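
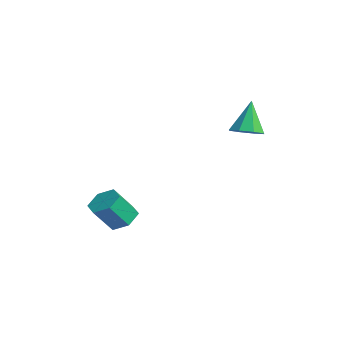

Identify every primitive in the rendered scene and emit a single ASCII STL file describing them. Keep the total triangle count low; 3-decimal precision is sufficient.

solid 
facet normal -0.016 0.598 -0.801
outer loop
vertex -1.37 -1.804 -3.875
vertex -2.191 -1.719 -3.795
vertex -1.68 -1.19 -3.41
endloop
endfacet
facet normal 0.928 0.308 0.212
outer loop
vertex -1.37 -1.804 -3.875
vertex -1.68 -1.19 -3.41
vertex -1.347 -2.707 -2.665
endloop
endfacet
facet normal 0.928 0.308 0.212
outer loop
vertex -1.347 -2.707 -2.665
vertex -1.68 -1.19 -3.41
vertex -1.657 -2.093 -2.2
endloop
endfacet
facet normal 0.015 -0.599 0.801
outer loop
vertex -1.347 -2.707 -2.665
vertex -1.657 -2.093 -2.2
vertex -2.169 -2.621 -2.585
endloop
endfacet
facet normal -0.015 0.598 -0.802
outer loop
vertex -1.68 -1.19 -3.41
vertex -2.191 -1.719 -3.795
vertex -2.502 -1.104 -3.331
endloop
endfacet
facet normal 0.140 0.795 0.590
outer loop
vertex -1.68 -1.19 -3.41
vertex -2.502 -1.104 -3.331
vertex -1.657 -2.093 -2.2
endloop
endfacet
facet normal 0.140 0.795 0.590
outer loop
vertex -1.657 -2.093 -2.2
vertex -2.502 -1.104 -3.331
vertex -2.479 -2.007 -2.121
endloop
endfacet
facet normal 0.014 -0.598 0.801
outer loop
vertex -1.657 -2.093 -2.2
vertex -2.479 -2.007 -2.121
vertex -2.169 -2.621 -2.585
endloop
endfacet
facet normal -0.016 0.597 -0.802
outer loop
vertex -2.502 -1.104 -3.331
vertex -2.191 -1.719 -3.795
vertex -3.013 -1.633 -3.715
endloop
endfacet
facet normal -0.788 0.486 0.378
outer loop
vertex -2.502 -1.104 -3.331
vertex -3.013 -1.633 -3.715
vertex -2.479 -2.007 -2.121
endloop
endfacet
facet normal -0.788 0.486 0.378
outer loop
vertex -2.479 -2.007 -2.121
vertex -3.013 -1.633 -3.715
vertex -2.99 -2.536 -2.505
endloop
endfacet
facet normal 0.016 -0.598 0.802
outer loop
vertex -2.479 -2.007 -2.121
vertex -2.99 -2.536 -2.505
vertex -2.169 -2.621 -2.585
endloop
endfacet
facet normal -0.015 0.599 -0.801
outer loop
vertex -3.013 -1.633 -3.715
vertex -2.191 -1.719 -3.795
vertex -2.703 -2.247 -4.18
endloop
endfacet
facet normal -0.928 -0.308 -0.212
outer loop
vertex -3.013 -1.633 -3.715
vertex -2.703 -2.247 -4.18
vertex -2.99 -2.536 -2.505
endloop
endfacet
facet normal -0.928 -0.308 -0.212
outer loop
vertex -2.99 -2.536 -2.505
vertex -2.703 -2.247 -4.18
vertex -2.68 -3.15 -2.97
endloop
endfacet
facet normal 0.016 -0.598 0.801
outer loop
vertex -2.99 -2.536 -2.505
vertex -2.68 -3.15 -2.97
vertex -2.169 -2.621 -2.585
endloop
endfacet
facet normal -0.014 0.598 -0.801
outer loop
vertex -2.703 -2.247 -4.18
vertex -2.191 -1.719 -3.795
vertex -1.881 -2.333 -4.259
endloop
endfacet
facet normal -0.140 -0.795 -0.590
outer loop
vertex -2.703 -2.247 -4.18
vertex -1.881 -2.333 -4.259
vertex -2.68 -3.15 -2.97
endloop
endfacet
facet normal -0.140 -0.795 -0.590
outer loop
vertex -2.68 -3.15 -2.97
vertex -1.881 -2.333 -4.259
vertex -1.858 -3.236 -3.049
endloop
endfacet
facet normal 0.015 -0.598 0.802
outer loop
vertex -2.68 -3.15 -2.97
vertex -1.858 -3.236 -3.049
vertex -2.169 -2.621 -2.585
endloop
endfacet
facet normal -0.016 0.598 -0.802
outer loop
vertex -1.881 -2.333 -4.259
vertex -2.191 -1.719 -3.795
vertex -1.37 -1.804 -3.875
endloop
endfacet
facet normal 0.788 -0.486 -0.378
outer loop
vertex -1.881 -2.333 -4.259
vertex -1.37 -1.804 -3.875
vertex -1.858 -3.236 -3.049
endloop
endfacet
facet normal 0.788 -0.486 -0.378
outer loop
vertex -1.858 -3.236 -3.049
vertex -1.37 -1.804 -3.875
vertex -1.347 -2.707 -2.665
endloop
endfacet
facet normal 0.016 -0.597 0.802
outer loop
vertex -1.858 -3.236 -3.049
vertex -1.347 -2.707 -2.665
vertex -2.169 -2.621 -2.585
endloop
endfacet
facet normal 0.299 -0.291 -0.909
outer loop
vertex 0.819 2.993 1.582
vertex 0.06 3.067 1.309
vertex 0.701 3.56 1.362
endloop
endfacet
facet normal 0.741 0.371 0.560
outer loop
vertex 0.819 2.993 1.582
vertex 0.701 3.56 1.362
vertex -0.46 3.573 2.891
endloop
endfacet
facet normal 0.298 -0.290 -0.909
outer loop
vertex 0.701 3.56 1.362
vertex 0.06 3.067 1.309
vertex 0.207 3.839 1.111
endloop
endfacet
facet normal 0.366 0.891 0.270
outer loop
vertex 0.701 3.56 1.362
vertex 0.207 3.839 1.111
vertex -0.46 3.573 2.891
endloop
endfacet
facet normal 0.299 -0.290 -0.909
outer loop
vertex 0.207 3.839 1.111
vertex 0.06 3.067 1.309
vertex -0.373 3.665 0.976
endloop
endfacet
facet normal -0.294 0.955 0.033
outer loop
vertex 0.207 3.839 1.111
vertex -0.373 3.665 0.976
vertex -0.46 3.573 2.891
endloop
endfacet
facet normal 0.298 -0.290 -0.909
outer loop
vertex -0.373 3.665 0.976
vertex 0.06 3.067 1.309
vertex -0.699 3.142 1.036
endloop
endfacet
facet normal -0.849 0.528 -0.013
outer loop
vertex -0.373 3.665 0.976
vertex -0.699 3.142 1.036
vertex -0.46 3.573 2.891
endloop
endfacet
facet normal 0.298 -0.290 -0.909
outer loop
vertex -0.699 3.142 1.036
vertex 0.06 3.067 1.309
vertex -0.581 2.574 1.256
endloop
endfacet
facet normal -0.977 -0.141 0.159
outer loop
vertex -0.699 3.142 1.036
vertex -0.581 2.574 1.256
vertex -0.46 3.573 2.891
endloop
endfacet
facet normal 0.299 -0.290 -0.909
outer loop
vertex -0.581 2.574 1.256
vertex 0.06 3.067 1.309
vertex -0.087 2.296 1.507
endloop
endfacet
facet normal -0.600 -0.662 0.449
outer loop
vertex -0.581 2.574 1.256
vertex -0.087 2.296 1.507
vertex -0.46 3.573 2.891
endloop
endfacet
facet normal 0.299 -0.290 -0.909
outer loop
vertex -0.087 2.296 1.507
vertex 0.06 3.067 1.309
vertex 0.492 2.469 1.642
endloop
endfacet
facet normal 0.057 -0.726 0.685
outer loop
vertex -0.087 2.296 1.507
vertex 0.492 2.469 1.642
vertex -0.46 3.573 2.891
endloop
endfacet
facet normal 0.299 -0.290 -0.909
outer loop
vertex 0.492 2.469 1.642
vertex 0.06 3.067 1.309
vertex 0.819 2.993 1.582
endloop
endfacet
facet normal 0.613 -0.299 0.731
outer loop
vertex 0.492 2.469 1.642
vertex 0.819 2.993 1.582
vertex -0.46 3.573 2.891
endloop
endfacet

endsolid


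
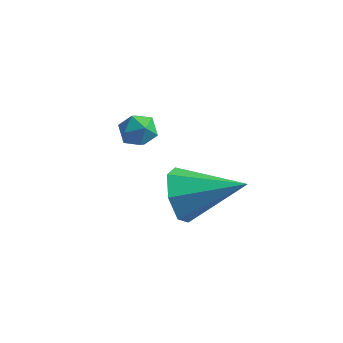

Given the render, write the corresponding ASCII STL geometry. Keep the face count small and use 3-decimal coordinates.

solid 
facet normal 0.175 0.963 0.205
outer loop
vertex -2.366 4.515 -2.466
vertex -2.913 4.52 -2.022
vertex -2.271 4.353 -1.786
endloop
endfacet
facet normal 0.781 0.624 0.040
outer loop
vertex -2.366 4.515 -2.466
vertex -2.271 4.353 -1.786
vertex -1.946 3.978 -2.286
endloop
endfacet
facet normal 0.708 0.347 -0.615
outer loop
vertex -2.366 4.515 -2.466
vertex -1.946 3.978 -2.286
vertex -2.388 3.913 -2.831
endloop
endfacet
facet normal 0.056 0.516 -0.855
outer loop
vertex -2.366 4.515 -2.466
vertex -2.388 3.913 -2.831
vertex -2.986 4.248 -2.668
endloop
endfacet
facet normal -0.273 0.897 -0.347
outer loop
vertex -2.366 4.515 -2.466
vertex -2.986 4.248 -2.668
vertex -2.913 4.52 -2.022
endloop
endfacet
facet normal 0.863 0.084 0.498
outer loop
vertex -1.946 3.978 -2.286
vertex -2.271 4.353 -1.786
vertex -2.234 3.652 -1.732
endloop
endfacet
facet normal -0.117 0.633 0.765
outer loop
vertex -2.271 4.353 -1.786
vertex -2.913 4.52 -2.022
vertex -2.832 3.987 -1.569
endloop
endfacet
facet normal -0.840 0.527 -0.127
outer loop
vertex -2.913 4.52 -2.022
vertex -2.986 4.248 -2.668
vertex -3.274 3.922 -2.114
endloop
endfacet
facet normal -0.308 -0.089 -0.947
outer loop
vertex -2.986 4.248 -2.668
vertex -2.388 3.913 -2.831
vertex -2.949 3.547 -2.614
endloop
endfacet
facet normal 0.744 -0.363 -0.560
outer loop
vertex -2.388 3.913 -2.831
vertex -1.946 3.978 -2.286
vertex -2.307 3.38 -2.378
endloop
endfacet
facet normal -0.056 -0.516 0.855
outer loop
vertex -2.854 3.385 -1.934
vertex -2.234 3.652 -1.732
vertex -2.832 3.987 -1.569
endloop
endfacet
facet normal -0.708 -0.347 0.615
outer loop
vertex -2.854 3.385 -1.934
vertex -2.832 3.987 -1.569
vertex -3.274 3.922 -2.114
endloop
endfacet
facet normal -0.781 -0.624 -0.040
outer loop
vertex -2.854 3.385 -1.934
vertex -3.274 3.922 -2.114
vertex -2.949 3.547 -2.614
endloop
endfacet
facet normal -0.175 -0.963 -0.205
outer loop
vertex -2.854 3.385 -1.934
vertex -2.949 3.547 -2.614
vertex -2.307 3.38 -2.378
endloop
endfacet
facet normal 0.273 -0.897 0.347
outer loop
vertex -2.854 3.385 -1.934
vertex -2.307 3.38 -2.378
vertex -2.234 3.652 -1.732
endloop
endfacet
facet normal 0.308 0.089 0.947
outer loop
vertex -2.832 3.987 -1.569
vertex -2.234 3.652 -1.732
vertex -2.271 4.353 -1.786
endloop
endfacet
facet normal -0.744 0.363 0.560
outer loop
vertex -3.274 3.922 -2.114
vertex -2.832 3.987 -1.569
vertex -2.913 4.52 -2.022
endloop
endfacet
facet normal -0.863 -0.084 -0.498
outer loop
vertex -2.949 3.547 -2.614
vertex -3.274 3.922 -2.114
vertex -2.986 4.248 -2.668
endloop
endfacet
facet normal 0.117 -0.633 -0.765
outer loop
vertex -2.307 3.38 -2.378
vertex -2.949 3.547 -2.614
vertex -2.388 3.913 -2.831
endloop
endfacet
facet normal 0.840 -0.527 0.127
outer loop
vertex -2.234 3.652 -1.732
vertex -2.307 3.38 -2.378
vertex -1.946 3.978 -2.286
endloop
endfacet
facet normal -0.909 -0.211 -0.361
outer loop
vertex 0.328 0.519 -2.883
vertex -0.1 0.899 -2.027
vertex 0.133 1.391 -2.901
endloop
endfacet
facet normal 0.681 0.137 -0.719
outer loop
vertex 0.328 0.519 -2.883
vertex 0.133 1.391 -2.901
vertex 1.9 1.361 -1.233
endloop
endfacet
facet normal -0.909 -0.210 -0.360
outer loop
vertex 0.133 1.391 -2.901
vertex -0.1 0.899 -2.027
vertex -0.237 1.893 -2.26
endloop
endfacet
facet normal 0.401 0.819 -0.410
outer loop
vertex 0.133 1.391 -2.901
vertex -0.237 1.893 -2.26
vertex 1.9 1.361 -1.233
endloop
endfacet
facet normal -0.909 -0.210 -0.361
outer loop
vertex -0.237 1.893 -2.26
vertex -0.1 0.899 -2.027
vertex -0.504 1.646 -1.444
endloop
endfacet
facet normal 0.085 0.946 0.314
outer loop
vertex -0.237 1.893 -2.26
vertex -0.504 1.646 -1.444
vertex 1.9 1.361 -1.233
endloop
endfacet
facet normal -0.909 -0.211 -0.360
outer loop
vertex -0.504 1.646 -1.444
vertex -0.1 0.899 -2.027
vertex -0.466 0.836 -1.066
endloop
endfacet
facet normal -0.030 0.422 0.906
outer loop
vertex -0.504 1.646 -1.444
vertex -0.466 0.836 -1.066
vertex 1.9 1.361 -1.233
endloop
endfacet
facet normal -0.909 -0.210 -0.360
outer loop
vertex -0.466 0.836 -1.066
vertex -0.1 0.899 -2.027
vertex -0.153 0.074 -1.412
endloop
endfacet
facet normal 0.145 -0.359 0.922
outer loop
vertex -0.466 0.836 -1.066
vertex -0.153 0.074 -1.412
vertex 1.9 1.361 -1.233
endloop
endfacet
facet normal -0.909 -0.211 -0.361
outer loop
vertex -0.153 0.074 -1.412
vertex -0.1 0.899 -2.027
vertex 0.201 -0.067 -2.221
endloop
endfacet
facet normal 0.476 -0.807 0.349
outer loop
vertex -0.153 0.074 -1.412
vertex 0.201 -0.067 -2.221
vertex 1.9 1.361 -1.233
endloop
endfacet
facet normal -0.909 -0.211 -0.361
outer loop
vertex 0.201 -0.067 -2.221
vertex -0.1 0.899 -2.027
vertex 0.328 0.519 -2.883
endloop
endfacet
facet normal 0.715 -0.586 -0.382
outer loop
vertex 0.201 -0.067 -2.221
vertex 0.328 0.519 -2.883
vertex 1.9 1.361 -1.233
endloop
endfacet

endsolid


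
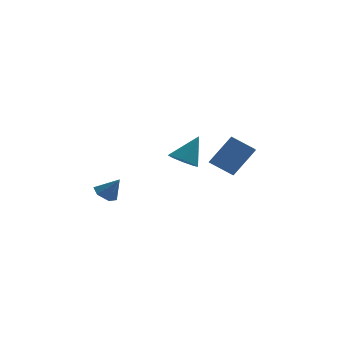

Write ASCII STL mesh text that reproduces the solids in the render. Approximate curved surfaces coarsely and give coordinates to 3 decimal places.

solid 
facet normal -0.557 0.176 -0.812
outer loop
vertex -2.711 -2.408 -0.425
vertex -3.143 -2.956 -0.247
vertex -3.285 -2.293 -0.006
endloop
endfacet
facet normal 0.450 0.800 0.397
outer loop
vertex -2.711 -2.408 -0.425
vertex -3.285 -2.293 -0.006
vertex -2.417 -3.184 0.807
endloop
endfacet
facet normal -0.559 0.175 -0.811
outer loop
vertex -3.285 -2.293 -0.006
vertex -3.143 -2.956 -0.247
vertex -3.716 -2.841 0.173
endloop
endfacet
facet normal -0.276 0.487 0.829
outer loop
vertex -3.285 -2.293 -0.006
vertex -3.716 -2.841 0.173
vertex -2.417 -3.184 0.807
endloop
endfacet
facet normal -0.559 0.176 -0.810
outer loop
vertex -3.716 -2.841 0.173
vertex -3.143 -2.956 -0.247
vertex -3.574 -3.504 -0.069
endloop
endfacet
facet normal -0.485 -0.390 0.783
outer loop
vertex -3.716 -2.841 0.173
vertex -3.574 -3.504 -0.069
vertex -2.417 -3.184 0.807
endloop
endfacet
facet normal -0.559 0.176 -0.810
outer loop
vertex -3.574 -3.504 -0.069
vertex -3.143 -2.956 -0.247
vertex -3.001 -3.619 -0.489
endloop
endfacet
facet normal 0.032 -0.952 0.305
outer loop
vertex -3.574 -3.504 -0.069
vertex -3.001 -3.619 -0.489
vertex -2.417 -3.184 0.807
endloop
endfacet
facet normal -0.558 0.176 -0.811
outer loop
vertex -3.001 -3.619 -0.489
vertex -3.143 -2.956 -0.247
vertex -2.569 -3.071 -0.667
endloop
endfacet
facet normal 0.758 -0.639 -0.127
outer loop
vertex -3.001 -3.619 -0.489
vertex -2.569 -3.071 -0.667
vertex -2.417 -3.184 0.807
endloop
endfacet
facet normal -0.558 0.176 -0.811
outer loop
vertex -2.569 -3.071 -0.667
vertex -3.143 -2.956 -0.247
vertex -2.711 -2.408 -0.425
endloop
endfacet
facet normal 0.968 0.237 -0.082
outer loop
vertex -2.569 -3.071 -0.667
vertex -2.711 -2.408 -0.425
vertex -2.417 -3.184 0.807
endloop
endfacet
facet normal -0.485 -0.333 -0.809
outer loop
vertex 1.562 -1.04 0.781
vertex 0.964 -1.396 1.286
vertex 1.064 -0.629 0.91
endloop
endfacet
facet normal 0.596 0.781 -0.188
outer loop
vertex 1.562 -1.04 0.781
vertex 1.064 -0.629 0.91
vertex 1.856 -0.784 2.774
endloop
endfacet
facet normal -0.485 -0.333 -0.808
outer loop
vertex 1.064 -0.629 0.91
vertex 0.964 -1.396 1.286
vertex 0.508 -0.668 1.26
endloop
endfacet
facet normal -0.014 0.996 0.089
outer loop
vertex 1.064 -0.629 0.91
vertex 0.508 -0.668 1.26
vertex 1.856 -0.784 2.774
endloop
endfacet
facet normal -0.485 -0.333 -0.809
outer loop
vertex 0.508 -0.668 1.26
vertex 0.964 -1.396 1.286
vertex 0.218 -1.133 1.625
endloop
endfacet
facet normal -0.501 0.706 0.501
outer loop
vertex 0.508 -0.668 1.26
vertex 0.218 -1.133 1.625
vertex 1.856 -0.784 2.774
endloop
endfacet
facet normal -0.485 -0.333 -0.809
outer loop
vertex 0.218 -1.133 1.625
vertex 0.964 -1.396 1.286
vertex 0.366 -1.752 1.791
endloop
endfacet
facet normal -0.584 0.077 0.808
outer loop
vertex 0.218 -1.133 1.625
vertex 0.366 -1.752 1.791
vertex 1.856 -0.784 2.774
endloop
endfacet
facet normal -0.485 -0.333 -0.809
outer loop
vertex 0.366 -1.752 1.791
vertex 0.964 -1.396 1.286
vertex 0.863 -2.163 1.662
endloop
endfacet
facet normal -0.212 -0.517 0.830
outer loop
vertex 0.366 -1.752 1.791
vertex 0.863 -2.163 1.662
vertex 1.856 -0.784 2.774
endloop
endfacet
facet normal -0.484 -0.333 -0.809
outer loop
vertex 0.863 -2.163 1.662
vertex 0.964 -1.396 1.286
vertex 1.42 -2.125 1.313
endloop
endfacet
facet normal 0.397 -0.732 0.554
outer loop
vertex 0.863 -2.163 1.662
vertex 1.42 -2.125 1.313
vertex 1.856 -0.784 2.774
endloop
endfacet
facet normal -0.486 -0.334 -0.808
outer loop
vertex 1.42 -2.125 1.313
vertex 0.964 -1.396 1.286
vertex 1.709 -1.66 0.947
endloop
endfacet
facet normal 0.887 -0.441 0.140
outer loop
vertex 1.42 -2.125 1.313
vertex 1.709 -1.66 0.947
vertex 1.856 -0.784 2.774
endloop
endfacet
facet normal -0.486 -0.332 -0.809
outer loop
vertex 1.709 -1.66 0.947
vertex 0.964 -1.396 1.286
vertex 1.562 -1.04 0.781
endloop
endfacet
facet normal 0.969 0.185 -0.167
outer loop
vertex 1.709 -1.66 0.947
vertex 1.562 -1.04 0.781
vertex 1.856 -0.784 2.774
endloop
endfacet
facet normal -0.594 -0.224 -0.773
outer loop
vertex 3.415 -2.09 0.492
vertex 2.281 -1.529 1.201
vertex 3.614 -1.151 0.067
endloop
endfacet
facet normal 0.781 -0.387 -0.489
outer loop
vertex 4.839 -0.691 1.659
vertex 3.415 -2.09 0.492
vertex 3.614 -1.151 0.067
endloop
endfacet
facet normal -0.594 -0.222 -0.773
outer loop
vertex 3.614 -1.151 0.067
vertex 2.281 -1.529 1.201
vertex 2.481 -0.589 0.777
endloop
endfacet
facet normal 0.190 0.894 -0.405
outer loop
vertex 2.481 -0.589 0.777
vertex 4.839 -0.691 1.659
vertex 3.614 -1.151 0.067
endloop
endfacet
facet normal -0.190 -0.895 0.404
outer loop
vertex 3.415 -2.09 0.492
vertex 3.506 -1.069 2.793
vertex 2.281 -1.529 1.201
endloop
endfacet
facet normal 0.781 -0.387 -0.489
outer loop
vertex 4.639 -1.631 2.083
vertex 3.415 -2.09 0.492
vertex 4.839 -0.691 1.659
endloop
endfacet
facet normal -0.190 -0.895 0.404
outer loop
vertex 4.639 -1.631 2.083
vertex 3.506 -1.069 2.793
vertex 3.415 -2.09 0.492
endloop
endfacet
facet normal -0.781 0.387 0.489
outer loop
vertex 2.281 -1.529 1.201
vertex 3.506 -1.069 2.793
vertex 2.481 -0.589 0.777
endloop
endfacet
facet normal 0.190 0.895 -0.404
outer loop
vertex 3.705 -0.13 2.368
vertex 4.839 -0.691 1.659
vertex 2.481 -0.589 0.777
endloop
endfacet
facet normal -0.781 0.387 0.489
outer loop
vertex 2.481 -0.589 0.777
vertex 3.506 -1.069 2.793
vertex 3.705 -0.13 2.368
endloop
endfacet
facet normal 0.594 0.223 0.773
outer loop
vertex 3.705 -0.13 2.368
vertex 4.639 -1.631 2.083
vertex 4.839 -0.691 1.659
endloop
endfacet
facet normal 0.595 0.223 0.772
outer loop
vertex 3.506 -1.069 2.793
vertex 4.639 -1.631 2.083
vertex 3.705 -0.13 2.368
endloop
endfacet

endsolid


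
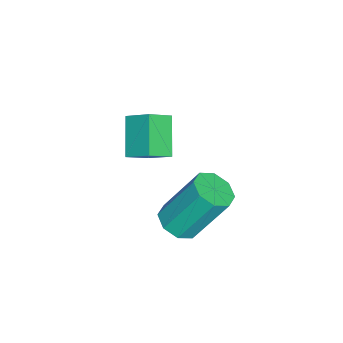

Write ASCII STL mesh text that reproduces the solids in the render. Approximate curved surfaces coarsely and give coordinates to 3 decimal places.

solid 
facet normal 0.128 -0.506 -0.853
outer loop
vertex 0.34 1.918 -3.243
vertex -0.294 2.214 -3.514
vertex 0.43 2.411 -3.522
endloop
endfacet
facet normal 0.979 -0.071 0.190
outer loop
vertex 0.34 1.918 -3.243
vertex 0.43 2.411 -3.522
vertex 0.067 2.991 -1.435
endloop
endfacet
facet normal 0.979 -0.071 0.190
outer loop
vertex 0.067 2.991 -1.435
vertex 0.43 2.411 -3.522
vertex 0.157 3.484 -1.714
endloop
endfacet
facet normal -0.129 0.506 0.853
outer loop
vertex 0.067 2.991 -1.435
vertex 0.157 3.484 -1.714
vertex -0.566 3.286 -1.706
endloop
endfacet
facet normal 0.128 -0.507 -0.852
outer loop
vertex 0.43 2.411 -3.522
vertex -0.294 2.214 -3.514
vertex 0.096 2.789 -3.797
endloop
endfacet
facet normal 0.803 0.557 -0.210
outer loop
vertex 0.43 2.411 -3.522
vertex 0.096 2.789 -3.797
vertex 0.157 3.484 -1.714
endloop
endfacet
facet normal 0.803 0.557 -0.210
outer loop
vertex 0.157 3.484 -1.714
vertex 0.096 2.789 -3.797
vertex -0.177 3.862 -1.989
endloop
endfacet
facet normal -0.129 0.506 0.853
outer loop
vertex 0.157 3.484 -1.714
vertex -0.177 3.862 -1.989
vertex -0.566 3.286 -1.706
endloop
endfacet
facet normal 0.129 -0.507 -0.852
outer loop
vertex 0.096 2.789 -3.797
vertex -0.294 2.214 -3.514
vertex -0.466 2.829 -3.906
endloop
endfacet
facet normal 0.156 0.860 -0.487
outer loop
vertex 0.096 2.789 -3.797
vertex -0.466 2.829 -3.906
vertex -0.177 3.862 -1.989
endloop
endfacet
facet normal 0.156 0.860 -0.487
outer loop
vertex -0.177 3.862 -1.989
vertex -0.466 2.829 -3.906
vertex -0.739 3.902 -2.098
endloop
endfacet
facet normal -0.129 0.506 0.853
outer loop
vertex -0.177 3.862 -1.989
vertex -0.739 3.902 -2.098
vertex -0.566 3.286 -1.706
endloop
endfacet
facet normal 0.128 -0.507 -0.852
outer loop
vertex -0.466 2.829 -3.906
vertex -0.294 2.214 -3.514
vertex -0.927 2.509 -3.785
endloop
endfacet
facet normal -0.582 0.658 -0.478
outer loop
vertex -0.466 2.829 -3.906
vertex -0.927 2.509 -3.785
vertex -0.739 3.902 -2.098
endloop
endfacet
facet normal -0.582 0.658 -0.478
outer loop
vertex -0.739 3.902 -2.098
vertex -0.927 2.509 -3.785
vertex -1.2 3.582 -1.977
endloop
endfacet
facet normal -0.128 0.507 0.853
outer loop
vertex -0.739 3.902 -2.098
vertex -1.2 3.582 -1.977
vertex -0.566 3.286 -1.706
endloop
endfacet
facet normal 0.129 -0.506 -0.853
outer loop
vertex -0.927 2.509 -3.785
vertex -0.294 2.214 -3.514
vertex -1.017 2.016 -3.506
endloop
endfacet
facet normal -0.979 0.071 -0.190
outer loop
vertex -0.927 2.509 -3.785
vertex -1.017 2.016 -3.506
vertex -1.2 3.582 -1.977
endloop
endfacet
facet normal -0.979 0.071 -0.190
outer loop
vertex -1.2 3.582 -1.977
vertex -1.017 2.016 -3.506
vertex -1.29 3.089 -1.698
endloop
endfacet
facet normal -0.128 0.506 0.853
outer loop
vertex -1.2 3.582 -1.977
vertex -1.29 3.089 -1.698
vertex -0.566 3.286 -1.706
endloop
endfacet
facet normal 0.129 -0.506 -0.853
outer loop
vertex -1.017 2.016 -3.506
vertex -0.294 2.214 -3.514
vertex -0.683 1.638 -3.231
endloop
endfacet
facet normal -0.803 -0.557 0.210
outer loop
vertex -1.017 2.016 -3.506
vertex -0.683 1.638 -3.231
vertex -1.29 3.089 -1.698
endloop
endfacet
facet normal -0.803 -0.557 0.210
outer loop
vertex -1.29 3.089 -1.698
vertex -0.683 1.638 -3.231
vertex -0.956 2.711 -1.423
endloop
endfacet
facet normal -0.128 0.507 0.852
outer loop
vertex -1.29 3.089 -1.698
vertex -0.956 2.711 -1.423
vertex -0.566 3.286 -1.706
endloop
endfacet
facet normal 0.129 -0.506 -0.853
outer loop
vertex -0.683 1.638 -3.231
vertex -0.294 2.214 -3.514
vertex -0.121 1.598 -3.122
endloop
endfacet
facet normal -0.156 -0.860 0.487
outer loop
vertex -0.683 1.638 -3.231
vertex -0.121 1.598 -3.122
vertex -0.956 2.711 -1.423
endloop
endfacet
facet normal -0.156 -0.860 0.487
outer loop
vertex -0.956 2.711 -1.423
vertex -0.121 1.598 -3.122
vertex -0.394 2.671 -1.314
endloop
endfacet
facet normal -0.129 0.507 0.852
outer loop
vertex -0.956 2.711 -1.423
vertex -0.394 2.671 -1.314
vertex -0.566 3.286 -1.706
endloop
endfacet
facet normal 0.128 -0.507 -0.853
outer loop
vertex -0.121 1.598 -3.122
vertex -0.294 2.214 -3.514
vertex 0.34 1.918 -3.243
endloop
endfacet
facet normal 0.582 -0.658 0.478
outer loop
vertex -0.121 1.598 -3.122
vertex 0.34 1.918 -3.243
vertex -0.394 2.671 -1.314
endloop
endfacet
facet normal 0.582 -0.658 0.478
outer loop
vertex -0.394 2.671 -1.314
vertex 0.34 1.918 -3.243
vertex 0.067 2.991 -1.435
endloop
endfacet
facet normal -0.128 0.507 0.852
outer loop
vertex -0.394 2.671 -1.314
vertex 0.067 2.991 -1.435
vertex -0.566 3.286 -1.706
endloop
endfacet
facet normal -0.747 -0.220 0.627
outer loop
vertex -4.002 0.171 -2.182
vertex -4.641 0.758 -2.737
vertex -4.272 -0.724 -2.818
endloop
endfacet
facet normal 0.620 -0.570 0.539
outer loop
vertex -3.099 -0.378 -3.803
vertex -4.002 0.171 -2.182
vertex -4.272 -0.724 -2.818
endloop
endfacet
facet normal -0.747 -0.220 0.627
outer loop
vertex -4.272 -0.724 -2.818
vertex -4.641 0.758 -2.737
vertex -4.911 -0.137 -3.373
endloop
endfacet
facet normal -0.239 -0.792 -0.562
outer loop
vertex -4.911 -0.137 -3.373
vertex -3.099 -0.378 -3.803
vertex -4.272 -0.724 -2.818
endloop
endfacet
facet normal 0.239 0.792 0.562
outer loop
vertex -4.002 0.171 -2.182
vertex -3.468 1.104 -3.722
vertex -4.641 0.758 -2.737
endloop
endfacet
facet normal 0.620 -0.570 0.539
outer loop
vertex -2.829 0.517 -3.167
vertex -4.002 0.171 -2.182
vertex -3.099 -0.378 -3.803
endloop
endfacet
facet normal 0.239 0.792 0.562
outer loop
vertex -2.829 0.517 -3.167
vertex -3.468 1.104 -3.722
vertex -4.002 0.171 -2.182
endloop
endfacet
facet normal -0.620 0.570 -0.539
outer loop
vertex -4.641 0.758 -2.737
vertex -3.468 1.104 -3.722
vertex -4.911 -0.137 -3.373
endloop
endfacet
facet normal -0.239 -0.792 -0.562
outer loop
vertex -3.738 0.209 -4.358
vertex -3.099 -0.378 -3.803
vertex -4.911 -0.137 -3.373
endloop
endfacet
facet normal -0.620 0.570 -0.539
outer loop
vertex -4.911 -0.137 -3.373
vertex -3.468 1.104 -3.722
vertex -3.738 0.209 -4.358
endloop
endfacet
facet normal 0.747 0.220 -0.627
outer loop
vertex -3.738 0.209 -4.358
vertex -2.829 0.517 -3.167
vertex -3.099 -0.378 -3.803
endloop
endfacet
facet normal 0.747 0.220 -0.627
outer loop
vertex -3.468 1.104 -3.722
vertex -2.829 0.517 -3.167
vertex -3.738 0.209 -4.358
endloop
endfacet

endsolid


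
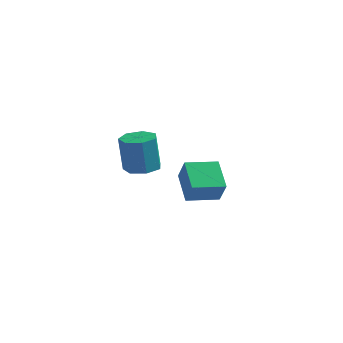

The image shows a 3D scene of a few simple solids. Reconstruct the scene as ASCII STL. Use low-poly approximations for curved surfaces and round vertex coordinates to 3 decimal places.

solid 
facet normal 0.096 0.045 -0.994
outer loop
vertex 3.874 -2.347 -0.566
vertex 3.365 -3.096 -0.649
vertex 3.097 -2.227 -0.636
endloop
endfacet
facet normal 0.147 0.987 0.059
outer loop
vertex 3.874 -2.347 -0.566
vertex 3.097 -2.227 -0.636
vertex 3.685 -2.434 1.373
endloop
endfacet
facet normal 0.147 0.987 0.059
outer loop
vertex 3.685 -2.434 1.373
vertex 3.097 -2.227 -0.636
vertex 2.907 -2.314 1.303
endloop
endfacet
facet normal -0.097 -0.046 0.994
outer loop
vertex 3.685 -2.434 1.373
vertex 2.907 -2.314 1.303
vertex 3.175 -3.184 1.289
endloop
endfacet
facet normal 0.098 0.045 -0.994
outer loop
vertex 3.097 -2.227 -0.636
vertex 3.365 -3.096 -0.649
vertex 2.521 -2.761 -0.717
endloop
endfacet
facet normal -0.677 0.735 -0.033
outer loop
vertex 3.097 -2.227 -0.636
vertex 2.521 -2.761 -0.717
vertex 2.907 -2.314 1.303
endloop
endfacet
facet normal -0.678 0.734 -0.033
outer loop
vertex 2.907 -2.314 1.303
vertex 2.521 -2.761 -0.717
vertex 2.332 -2.849 1.222
endloop
endfacet
facet normal -0.097 -0.046 0.994
outer loop
vertex 2.907 -2.314 1.303
vertex 2.332 -2.849 1.222
vertex 3.175 -3.184 1.289
endloop
endfacet
facet normal 0.098 0.044 -0.994
outer loop
vertex 2.521 -2.761 -0.717
vertex 3.365 -3.096 -0.649
vertex 2.581 -3.548 -0.746
endloop
endfacet
facet normal -0.992 -0.072 -0.100
outer loop
vertex 2.521 -2.761 -0.717
vertex 2.581 -3.548 -0.746
vertex 2.332 -2.849 1.222
endloop
endfacet
facet normal -0.992 -0.072 -0.100
outer loop
vertex 2.332 -2.849 1.222
vertex 2.581 -3.548 -0.746
vertex 2.392 -3.636 1.192
endloop
endfacet
facet normal -0.097 -0.045 0.994
outer loop
vertex 2.332 -2.849 1.222
vertex 2.392 -3.636 1.192
vertex 3.175 -3.184 1.289
endloop
endfacet
facet normal 0.097 0.045 -0.994
outer loop
vertex 2.581 -3.548 -0.746
vertex 3.365 -3.096 -0.649
vertex 3.231 -3.995 -0.703
endloop
endfacet
facet normal -0.560 -0.823 -0.092
outer loop
vertex 2.581 -3.548 -0.746
vertex 3.231 -3.995 -0.703
vertex 2.392 -3.636 1.192
endloop
endfacet
facet normal -0.559 -0.824 -0.091
outer loop
vertex 2.392 -3.636 1.192
vertex 3.231 -3.995 -0.703
vertex 3.042 -4.082 1.236
endloop
endfacet
facet normal -0.098 -0.044 0.994
outer loop
vertex 2.392 -3.636 1.192
vertex 3.042 -4.082 1.236
vertex 3.175 -3.184 1.289
endloop
endfacet
facet normal 0.097 0.045 -0.994
outer loop
vertex 3.231 -3.995 -0.703
vertex 3.365 -3.096 -0.649
vertex 3.981 -3.764 -0.619
endloop
endfacet
facet normal 0.296 -0.955 -0.014
outer loop
vertex 3.231 -3.995 -0.703
vertex 3.981 -3.764 -0.619
vertex 3.042 -4.082 1.236
endloop
endfacet
facet normal 0.295 -0.955 -0.015
outer loop
vertex 3.042 -4.082 1.236
vertex 3.981 -3.764 -0.619
vertex 3.792 -3.852 1.319
endloop
endfacet
facet normal -0.096 -0.044 0.994
outer loop
vertex 3.042 -4.082 1.236
vertex 3.792 -3.852 1.319
vertex 3.175 -3.184 1.289
endloop
endfacet
facet normal 0.097 0.045 -0.994
outer loop
vertex 3.981 -3.764 -0.619
vertex 3.365 -3.096 -0.649
vertex 4.268 -3.031 -0.558
endloop
endfacet
facet normal 0.927 -0.369 0.074
outer loop
vertex 3.981 -3.764 -0.619
vertex 4.268 -3.031 -0.558
vertex 3.792 -3.852 1.319
endloop
endfacet
facet normal 0.927 -0.368 0.074
outer loop
vertex 3.792 -3.852 1.319
vertex 4.268 -3.031 -0.558
vertex 4.078 -3.119 1.38
endloop
endfacet
facet normal -0.097 -0.045 0.994
outer loop
vertex 3.792 -3.852 1.319
vertex 4.078 -3.119 1.38
vertex 3.175 -3.184 1.289
endloop
endfacet
facet normal 0.097 0.044 -0.994
outer loop
vertex 4.268 -3.031 -0.558
vertex 3.365 -3.096 -0.649
vertex 3.874 -2.347 -0.566
endloop
endfacet
facet normal 0.861 0.497 0.107
outer loop
vertex 4.268 -3.031 -0.558
vertex 3.874 -2.347 -0.566
vertex 4.078 -3.119 1.38
endloop
endfacet
facet normal 0.862 0.496 0.106
outer loop
vertex 4.078 -3.119 1.38
vertex 3.874 -2.347 -0.566
vertex 3.685 -2.434 1.373
endloop
endfacet
facet normal -0.097 -0.045 0.994
outer loop
vertex 4.078 -3.119 1.38
vertex 3.685 -2.434 1.373
vertex 3.175 -3.184 1.289
endloop
endfacet
facet normal -0.427 0.316 -0.847
outer loop
vertex 1.943 2.664 -3.84
vertex 3.158 3.916 -3.986
vertex 3.039 1.486 -4.832
endloop
endfacet
facet normal -0.694 -0.715 0.082
outer loop
vertex 3.662 1.024 -3.594
vertex 1.943 2.664 -3.84
vertex 3.039 1.486 -4.832
endloop
endfacet
facet normal -0.426 0.316 -0.848
outer loop
vertex 3.039 1.486 -4.832
vertex 3.158 3.916 -3.986
vertex 4.254 2.737 -4.977
endloop
endfacet
facet normal 0.580 -0.624 -0.524
outer loop
vertex 4.254 2.737 -4.977
vertex 3.662 1.024 -3.594
vertex 3.039 1.486 -4.832
endloop
endfacet
facet normal -0.580 0.624 0.524
outer loop
vertex 1.943 2.664 -3.84
vertex 3.781 3.454 -2.748
vertex 3.158 3.916 -3.986
endloop
endfacet
facet normal -0.694 -0.715 0.083
outer loop
vertex 2.566 2.203 -2.603
vertex 1.943 2.664 -3.84
vertex 3.662 1.024 -3.594
endloop
endfacet
facet normal -0.580 0.624 0.524
outer loop
vertex 2.566 2.203 -2.603
vertex 3.781 3.454 -2.748
vertex 1.943 2.664 -3.84
endloop
endfacet
facet normal 0.694 0.715 -0.083
outer loop
vertex 3.158 3.916 -3.986
vertex 3.781 3.454 -2.748
vertex 4.254 2.737 -4.977
endloop
endfacet
facet normal 0.580 -0.624 -0.524
outer loop
vertex 4.877 2.276 -3.74
vertex 3.662 1.024 -3.594
vertex 4.254 2.737 -4.977
endloop
endfacet
facet normal 0.694 0.715 -0.083
outer loop
vertex 4.254 2.737 -4.977
vertex 3.781 3.454 -2.748
vertex 4.877 2.276 -3.74
endloop
endfacet
facet normal 0.427 -0.315 0.847
outer loop
vertex 4.877 2.276 -3.74
vertex 2.566 2.203 -2.603
vertex 3.662 1.024 -3.594
endloop
endfacet
facet normal 0.427 -0.316 0.847
outer loop
vertex 3.781 3.454 -2.748
vertex 2.566 2.203 -2.603
vertex 4.877 2.276 -3.74
endloop
endfacet

endsolid


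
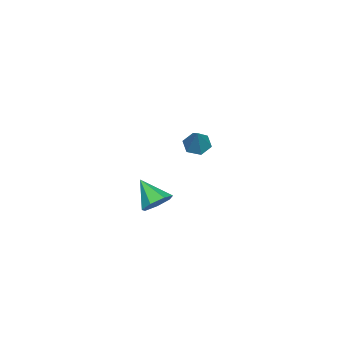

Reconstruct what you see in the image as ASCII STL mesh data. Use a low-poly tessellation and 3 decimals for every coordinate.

solid 
facet normal -0.559 -0.224 -0.799
outer loop
vertex -0.925 -4.242 0.893
vertex -1.4 -3.984 1.153
vertex -1.034 -3.659 0.806
endloop
endfacet
facet normal 0.949 0.135 -0.284
outer loop
vertex -0.925 -4.242 0.893
vertex -1.034 -3.659 0.806
vertex -0.58 -3.656 2.327
endloop
endfacet
facet normal -0.558 -0.225 -0.799
outer loop
vertex -1.034 -3.659 0.806
vertex -1.4 -3.984 1.153
vertex -1.51 -3.401 1.066
endloop
endfacet
facet normal 0.418 0.899 -0.127
outer loop
vertex -1.034 -3.659 0.806
vertex -1.51 -3.401 1.066
vertex -0.58 -3.656 2.327
endloop
endfacet
facet normal -0.558 -0.224 -0.799
outer loop
vertex -1.51 -3.401 1.066
vertex -1.4 -3.984 1.153
vertex -1.876 -3.727 1.413
endloop
endfacet
facet normal -0.345 0.838 0.424
outer loop
vertex -1.51 -3.401 1.066
vertex -1.876 -3.727 1.413
vertex -0.58 -3.656 2.327
endloop
endfacet
facet normal -0.557 -0.223 -0.800
outer loop
vertex -1.876 -3.727 1.413
vertex -1.4 -3.984 1.153
vertex -1.766 -4.31 1.499
endloop
endfacet
facet normal -0.577 0.012 0.817
outer loop
vertex -1.876 -3.727 1.413
vertex -1.766 -4.31 1.499
vertex -0.58 -3.656 2.327
endloop
endfacet
facet normal -0.558 -0.222 -0.800
outer loop
vertex -1.766 -4.31 1.499
vertex -1.4 -3.984 1.153
vertex -1.291 -4.568 1.239
endloop
endfacet
facet normal -0.047 -0.750 0.659
outer loop
vertex -1.766 -4.31 1.499
vertex -1.291 -4.568 1.239
vertex -0.58 -3.656 2.327
endloop
endfacet
facet normal -0.558 -0.222 -0.800
outer loop
vertex -1.291 -4.568 1.239
vertex -1.4 -3.984 1.153
vertex -0.925 -4.242 0.893
endloop
endfacet
facet normal 0.717 -0.689 0.109
outer loop
vertex -1.291 -4.568 1.239
vertex -0.925 -4.242 0.893
vertex -0.58 -3.656 2.327
endloop
endfacet
facet normal 0.361 0.700 -0.616
outer loop
vertex 4.568 -3.386 1.482
vertex 3.972 -3.368 1.153
vertex 4.172 -3.0 1.689
endloop
endfacet
facet normal 0.431 -0.042 0.902
outer loop
vertex 4.568 -3.386 1.482
vertex 4.172 -3.0 1.689
vertex 3.508 -4.272 1.947
endloop
endfacet
facet normal 0.361 0.701 -0.616
outer loop
vertex 4.172 -3.0 1.689
vertex 3.972 -3.368 1.153
vertex 3.626 -2.891 1.493
endloop
endfacet
facet normal -0.262 0.322 0.910
outer loop
vertex 4.172 -3.0 1.689
vertex 3.626 -2.891 1.493
vertex 3.508 -4.272 1.947
endloop
endfacet
facet normal 0.361 0.701 -0.615
outer loop
vertex 3.626 -2.891 1.493
vertex 3.972 -3.368 1.153
vertex 3.341 -3.141 1.041
endloop
endfacet
facet normal -0.875 0.217 0.432
outer loop
vertex 3.626 -2.891 1.493
vertex 3.341 -3.141 1.041
vertex 3.508 -4.272 1.947
endloop
endfacet
facet normal 0.361 0.700 -0.616
outer loop
vertex 3.341 -3.141 1.041
vertex 3.972 -3.368 1.153
vertex 3.531 -3.562 0.674
endloop
endfacet
facet normal -0.945 -0.277 -0.172
outer loop
vertex 3.341 -3.141 1.041
vertex 3.531 -3.562 0.674
vertex 3.508 -4.272 1.947
endloop
endfacet
facet normal 0.359 0.702 -0.615
outer loop
vertex 3.531 -3.562 0.674
vertex 3.972 -3.368 1.153
vertex 4.054 -3.836 0.667
endloop
endfacet
facet normal -0.420 -0.789 -0.448
outer loop
vertex 3.531 -3.562 0.674
vertex 4.054 -3.836 0.667
vertex 3.508 -4.272 1.947
endloop
endfacet
facet normal 0.361 0.701 -0.614
outer loop
vertex 4.054 -3.836 0.667
vertex 3.972 -3.368 1.153
vertex 4.515 -3.758 1.027
endloop
endfacet
facet normal 0.305 -0.934 -0.188
outer loop
vertex 4.054 -3.836 0.667
vertex 4.515 -3.758 1.027
vertex 3.508 -4.272 1.947
endloop
endfacet
facet normal 0.361 0.701 -0.615
outer loop
vertex 4.515 -3.758 1.027
vertex 3.972 -3.368 1.153
vertex 4.568 -3.386 1.482
endloop
endfacet
facet normal 0.684 -0.602 0.412
outer loop
vertex 4.515 -3.758 1.027
vertex 4.568 -3.386 1.482
vertex 3.508 -4.272 1.947
endloop
endfacet

endsolid


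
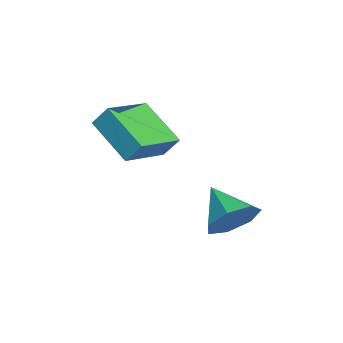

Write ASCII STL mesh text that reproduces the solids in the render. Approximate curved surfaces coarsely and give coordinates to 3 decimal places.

solid 
facet normal 0.759 0.426 -0.493
outer loop
vertex 3.971 0.724 -3.609
vertex 3.309 0.974 -4.412
vertex 3.551 1.549 -3.543
endloop
endfacet
facet normal 0.036 -0.062 0.997
outer loop
vertex 3.971 0.724 -3.609
vertex 3.551 1.549 -3.543
vertex 2.011 0.246 -3.568
endloop
endfacet
facet normal 0.759 0.426 -0.493
outer loop
vertex 3.551 1.549 -3.543
vertex 3.309 0.974 -4.412
vertex 2.949 1.941 -4.131
endloop
endfacet
facet normal -0.426 0.489 0.762
outer loop
vertex 3.551 1.549 -3.543
vertex 2.949 1.941 -4.131
vertex 2.011 0.246 -3.568
endloop
endfacet
facet normal 0.758 0.426 -0.494
outer loop
vertex 2.949 1.941 -4.131
vertex 3.309 0.974 -4.412
vertex 2.617 1.605 -4.93
endloop
endfacet
facet normal -0.847 0.514 0.136
outer loop
vertex 2.949 1.941 -4.131
vertex 2.617 1.605 -4.93
vertex 2.011 0.246 -3.568
endloop
endfacet
facet normal 0.758 0.426 -0.494
outer loop
vertex 2.617 1.605 -4.93
vertex 3.309 0.974 -4.412
vertex 2.807 0.793 -5.339
endloop
endfacet
facet normal -0.911 -0.006 -0.411
outer loop
vertex 2.617 1.605 -4.93
vertex 2.807 0.793 -5.339
vertex 2.011 0.246 -3.568
endloop
endfacet
facet normal 0.758 0.426 -0.494
outer loop
vertex 2.807 0.793 -5.339
vertex 3.309 0.974 -4.412
vertex 3.374 0.118 -5.05
endloop
endfacet
facet normal -0.570 -0.678 -0.465
outer loop
vertex 2.807 0.793 -5.339
vertex 3.374 0.118 -5.05
vertex 2.011 0.246 -3.568
endloop
endfacet
facet normal 0.759 0.425 -0.493
outer loop
vertex 3.374 0.118 -5.05
vertex 3.309 0.974 -4.412
vertex 3.892 0.087 -4.28
endloop
endfacet
facet normal -0.079 -0.997 0.013
outer loop
vertex 3.374 0.118 -5.05
vertex 3.892 0.087 -4.28
vertex 2.011 0.246 -3.568
endloop
endfacet
facet normal 0.759 0.425 -0.493
outer loop
vertex 3.892 0.087 -4.28
vertex 3.309 0.974 -4.412
vertex 3.971 0.724 -3.609
endloop
endfacet
facet normal 0.190 -0.723 0.664
outer loop
vertex 3.892 0.087 -4.28
vertex 3.971 0.724 -3.609
vertex 2.011 0.246 -3.568
endloop
endfacet
facet normal -0.674 -0.545 0.499
outer loop
vertex 1.023 -3.277 -0.163
vertex -0.502 -1.958 -0.785
vertex 0.872 -3.836 -0.978
endloop
endfacet
facet normal 0.723 -0.625 0.295
outer loop
vertex 2.302 -2.682 -2.035
vertex 1.023 -3.277 -0.163
vertex 0.872 -3.836 -0.978
endloop
endfacet
facet normal -0.674 -0.545 0.499
outer loop
vertex 0.872 -3.836 -0.978
vertex -0.502 -1.958 -0.785
vertex -0.653 -2.517 -1.6
endloop
endfacet
facet normal -0.151 -0.559 -0.815
outer loop
vertex -0.653 -2.517 -1.6
vertex 2.302 -2.682 -2.035
vertex 0.872 -3.836 -0.978
endloop
endfacet
facet normal 0.151 0.559 0.815
outer loop
vertex 1.023 -3.277 -0.163
vertex 0.928 -0.804 -1.842
vertex -0.502 -1.958 -0.785
endloop
endfacet
facet normal 0.723 -0.625 0.295
outer loop
vertex 2.453 -2.123 -1.22
vertex 1.023 -3.277 -0.163
vertex 2.302 -2.682 -2.035
endloop
endfacet
facet normal 0.151 0.559 0.815
outer loop
vertex 2.453 -2.123 -1.22
vertex 0.928 -0.804 -1.842
vertex 1.023 -3.277 -0.163
endloop
endfacet
facet normal -0.723 0.625 -0.295
outer loop
vertex -0.502 -1.958 -0.785
vertex 0.928 -0.804 -1.842
vertex -0.653 -2.517 -1.6
endloop
endfacet
facet normal -0.151 -0.559 -0.815
outer loop
vertex 0.777 -1.363 -2.657
vertex 2.302 -2.682 -2.035
vertex -0.653 -2.517 -1.6
endloop
endfacet
facet normal -0.723 0.625 -0.295
outer loop
vertex -0.653 -2.517 -1.6
vertex 0.928 -0.804 -1.842
vertex 0.777 -1.363 -2.657
endloop
endfacet
facet normal 0.674 0.545 -0.499
outer loop
vertex 0.777 -1.363 -2.657
vertex 2.453 -2.123 -1.22
vertex 2.302 -2.682 -2.035
endloop
endfacet
facet normal 0.674 0.545 -0.499
outer loop
vertex 0.928 -0.804 -1.842
vertex 2.453 -2.123 -1.22
vertex 0.777 -1.363 -2.657
endloop
endfacet

endsolid


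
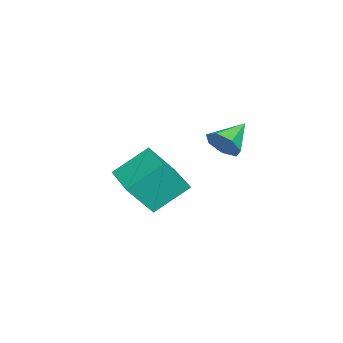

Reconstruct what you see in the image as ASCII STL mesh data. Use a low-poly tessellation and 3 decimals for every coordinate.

solid 
facet normal 0.785 -0.362 -0.502
outer loop
vertex -2.894 -0.372 -1.829
vertex -3.383 -0.836 -2.259
vertex -3.138 -0.09 -2.414
endloop
endfacet
facet normal 0.112 0.913 0.393
outer loop
vertex -2.894 -0.372 -1.829
vertex -3.138 -0.09 -2.414
vertex -4.537 -0.304 -1.521
endloop
endfacet
facet normal 0.785 -0.362 -0.502
outer loop
vertex -3.138 -0.09 -2.414
vertex -3.383 -0.836 -2.259
vertex -3.567 -0.37 -2.883
endloop
endfacet
facet normal -0.308 0.914 -0.264
outer loop
vertex -3.138 -0.09 -2.414
vertex -3.567 -0.37 -2.883
vertex -4.537 -0.304 -1.521
endloop
endfacet
facet normal 0.786 -0.362 -0.502
outer loop
vertex -3.567 -0.37 -2.883
vertex -3.383 -0.836 -2.259
vertex -3.857 -1.001 -2.882
endloop
endfacet
facet normal -0.756 0.347 -0.555
outer loop
vertex -3.567 -0.37 -2.883
vertex -3.857 -1.001 -2.882
vertex -4.537 -0.304 -1.521
endloop
endfacet
facet normal 0.786 -0.362 -0.502
outer loop
vertex -3.857 -1.001 -2.882
vertex -3.383 -0.836 -2.259
vertex -3.79 -1.507 -2.412
endloop
endfacet
facet normal -0.895 -0.362 -0.262
outer loop
vertex -3.857 -1.001 -2.882
vertex -3.79 -1.507 -2.412
vertex -4.537 -0.304 -1.521
endloop
endfacet
facet normal 0.785 -0.362 -0.503
outer loop
vertex -3.79 -1.507 -2.412
vertex -3.383 -0.836 -2.259
vertex -3.416 -1.508 -1.827
endloop
endfacet
facet normal -0.620 -0.678 0.395
outer loop
vertex -3.79 -1.507 -2.412
vertex -3.416 -1.508 -1.827
vertex -4.537 -0.304 -1.521
endloop
endfacet
facet normal 0.785 -0.362 -0.503
outer loop
vertex -3.416 -1.508 -1.827
vertex -3.383 -0.836 -2.259
vertex -3.017 -1.003 -1.568
endloop
endfacet
facet normal -0.138 -0.363 0.921
outer loop
vertex -3.416 -1.508 -1.827
vertex -3.017 -1.003 -1.568
vertex -4.537 -0.304 -1.521
endloop
endfacet
facet normal 0.785 -0.361 -0.503
outer loop
vertex -3.017 -1.003 -1.568
vertex -3.383 -0.836 -2.259
vertex -2.894 -0.372 -1.829
endloop
endfacet
facet normal 0.187 0.344 0.920
outer loop
vertex -3.017 -1.003 -1.568
vertex -2.894 -0.372 -1.829
vertex -4.537 -0.304 -1.521
endloop
endfacet
facet normal -0.830 -0.556 0.042
outer loop
vertex -0.772 -2.911 -1.677
vertex -1.379 -2.101 -2.942
vertex -0.045 -4.08 -2.775
endloop
endfacet
facet normal 0.374 -0.500 0.781
outer loop
vertex 1.599 -2.979 -2.858
vertex -0.772 -2.911 -1.677
vertex -0.045 -4.08 -2.775
endloop
endfacet
facet normal -0.830 -0.556 0.042
outer loop
vertex -0.045 -4.08 -2.775
vertex -1.379 -2.101 -2.942
vertex -0.652 -3.269 -4.039
endloop
endfacet
facet normal 0.413 -0.663 -0.624
outer loop
vertex -0.652 -3.269 -4.039
vertex 1.599 -2.979 -2.858
vertex -0.045 -4.08 -2.775
endloop
endfacet
facet normal -0.413 0.664 0.623
outer loop
vertex -0.772 -2.911 -1.677
vertex 0.265 -1.0 -3.025
vertex -1.379 -2.101 -2.942
endloop
endfacet
facet normal 0.375 -0.500 0.781
outer loop
vertex 0.872 -1.811 -1.761
vertex -0.772 -2.911 -1.677
vertex 1.599 -2.979 -2.858
endloop
endfacet
facet normal -0.412 0.664 0.624
outer loop
vertex 0.872 -1.811 -1.761
vertex 0.265 -1.0 -3.025
vertex -0.772 -2.911 -1.677
endloop
endfacet
facet normal -0.374 0.500 -0.781
outer loop
vertex -1.379 -2.101 -2.942
vertex 0.265 -1.0 -3.025
vertex -0.652 -3.269 -4.039
endloop
endfacet
facet normal 0.413 -0.664 -0.623
outer loop
vertex 0.992 -2.169 -4.123
vertex 1.599 -2.979 -2.858
vertex -0.652 -3.269 -4.039
endloop
endfacet
facet normal -0.375 0.500 -0.781
outer loop
vertex -0.652 -3.269 -4.039
vertex 0.265 -1.0 -3.025
vertex 0.992 -2.169 -4.123
endloop
endfacet
facet normal 0.830 0.556 -0.042
outer loop
vertex 0.992 -2.169 -4.123
vertex 0.872 -1.811 -1.761
vertex 1.599 -2.979 -2.858
endloop
endfacet
facet normal 0.830 0.556 -0.042
outer loop
vertex 0.265 -1.0 -3.025
vertex 0.872 -1.811 -1.761
vertex 0.992 -2.169 -4.123
endloop
endfacet

endsolid


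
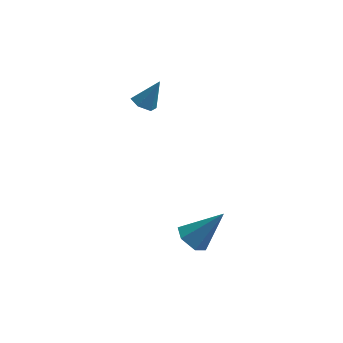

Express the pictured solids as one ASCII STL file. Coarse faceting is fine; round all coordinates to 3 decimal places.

solid 
facet normal -0.648 -0.180 -0.740
outer loop
vertex -0.833 -1.75 -1.135
vertex -1.319 -1.534 -0.762
vertex -0.995 -1.121 -1.146
endloop
endfacet
facet normal 0.894 0.223 -0.389
outer loop
vertex -0.833 -1.75 -1.135
vertex -0.995 -1.121 -1.146
vertex -0.281 -1.246 0.422
endloop
endfacet
facet normal -0.649 -0.179 -0.740
outer loop
vertex -0.995 -1.121 -1.146
vertex -1.319 -1.534 -0.762
vertex -1.481 -0.904 -0.772
endloop
endfacet
facet normal 0.351 0.933 -0.085
outer loop
vertex -0.995 -1.121 -1.146
vertex -1.481 -0.904 -0.772
vertex -0.281 -1.246 0.422
endloop
endfacet
facet normal -0.649 -0.179 -0.740
outer loop
vertex -1.481 -0.904 -0.772
vertex -1.319 -1.534 -0.762
vertex -1.805 -1.317 -0.388
endloop
endfacet
facet normal -0.328 0.768 0.550
outer loop
vertex -1.481 -0.904 -0.772
vertex -1.805 -1.317 -0.388
vertex -0.281 -1.246 0.422
endloop
endfacet
facet normal -0.649 -0.180 -0.739
outer loop
vertex -1.805 -1.317 -0.388
vertex -1.319 -1.534 -0.762
vertex -1.642 -1.946 -0.378
endloop
endfacet
facet normal -0.463 -0.106 0.880
outer loop
vertex -1.805 -1.317 -0.388
vertex -1.642 -1.946 -0.378
vertex -0.281 -1.246 0.422
endloop
endfacet
facet normal -0.649 -0.180 -0.739
outer loop
vertex -1.642 -1.946 -0.378
vertex -1.319 -1.534 -0.762
vertex -1.156 -2.163 -0.752
endloop
endfacet
facet normal 0.080 -0.814 0.576
outer loop
vertex -1.642 -1.946 -0.378
vertex -1.156 -2.163 -0.752
vertex -0.281 -1.246 0.422
endloop
endfacet
facet normal -0.648 -0.180 -0.740
outer loop
vertex -1.156 -2.163 -0.752
vertex -1.319 -1.534 -0.762
vertex -0.833 -1.75 -1.135
endloop
endfacet
facet normal 0.759 -0.648 -0.059
outer loop
vertex -1.156 -2.163 -0.752
vertex -0.833 -1.75 -1.135
vertex -0.281 -1.246 0.422
endloop
endfacet
facet normal -0.466 -0.223 -0.856
outer loop
vertex -2.949 1.327 3.446
vertex -3.238 1.732 3.498
vertex -2.804 1.765 3.253
endloop
endfacet
facet normal 0.946 -0.322 -0.020
outer loop
vertex -2.949 1.327 3.446
vertex -2.804 1.765 3.253
vertex -2.702 1.988 4.482
endloop
endfacet
facet normal -0.466 -0.224 -0.856
outer loop
vertex -2.804 1.765 3.253
vertex -3.238 1.732 3.498
vertex -3.092 2.169 3.304
endloop
endfacet
facet normal 0.792 0.586 -0.172
outer loop
vertex -2.804 1.765 3.253
vertex -3.092 2.169 3.304
vertex -2.702 1.988 4.482
endloop
endfacet
facet normal -0.467 -0.224 -0.855
outer loop
vertex -3.092 2.169 3.304
vertex -3.238 1.732 3.498
vertex -3.527 2.137 3.55
endloop
endfacet
facet normal 0.011 0.989 0.148
outer loop
vertex -3.092 2.169 3.304
vertex -3.527 2.137 3.55
vertex -2.702 1.988 4.482
endloop
endfacet
facet normal -0.466 -0.222 -0.857
outer loop
vertex -3.527 2.137 3.55
vertex -3.238 1.732 3.498
vertex -3.673 1.699 3.743
endloop
endfacet
facet normal -0.617 0.480 0.623
outer loop
vertex -3.527 2.137 3.55
vertex -3.673 1.699 3.743
vertex -2.702 1.988 4.482
endloop
endfacet
facet normal -0.466 -0.222 -0.857
outer loop
vertex -3.673 1.699 3.743
vertex -3.238 1.732 3.498
vertex -3.384 1.294 3.691
endloop
endfacet
facet normal -0.462 -0.430 0.776
outer loop
vertex -3.673 1.699 3.743
vertex -3.384 1.294 3.691
vertex -2.702 1.988 4.482
endloop
endfacet
facet normal -0.466 -0.222 -0.857
outer loop
vertex -3.384 1.294 3.691
vertex -3.238 1.732 3.498
vertex -2.949 1.327 3.446
endloop
endfacet
facet normal 0.319 -0.832 0.455
outer loop
vertex -3.384 1.294 3.691
vertex -2.949 1.327 3.446
vertex -2.702 1.988 4.482
endloop
endfacet

endsolid


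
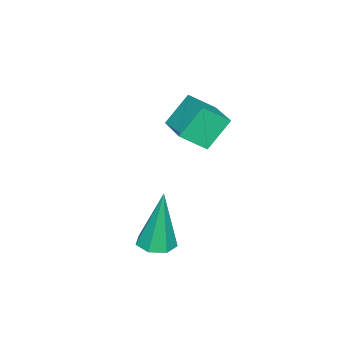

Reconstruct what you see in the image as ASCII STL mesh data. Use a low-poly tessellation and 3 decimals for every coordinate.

solid 
facet normal -0.479 0.635 -0.606
outer loop
vertex -2.398 2.304 1.698
vertex -1.563 3.15 1.924
vertex -1.812 1.949 0.863
endloop
endfacet
facet normal -0.691 -0.698 -0.188
outer loop
vertex -1.377 1.37 1.416
vertex -2.398 2.304 1.698
vertex -1.812 1.949 0.863
endloop
endfacet
facet normal -0.477 0.635 -0.607
outer loop
vertex -1.812 1.949 0.863
vertex -1.563 3.15 1.924
vertex -0.976 2.794 1.09
endloop
endfacet
facet normal 0.543 -0.330 -0.772
outer loop
vertex -0.976 2.794 1.09
vertex -1.377 1.37 1.416
vertex -1.812 1.949 0.863
endloop
endfacet
facet normal -0.543 0.330 0.772
outer loop
vertex -2.398 2.304 1.698
vertex -1.128 2.571 2.477
vertex -1.563 3.15 1.924
endloop
endfacet
facet normal -0.691 -0.698 -0.188
outer loop
vertex -1.964 1.726 2.25
vertex -2.398 2.304 1.698
vertex -1.377 1.37 1.416
endloop
endfacet
facet normal -0.543 0.330 0.772
outer loop
vertex -1.964 1.726 2.25
vertex -1.128 2.571 2.477
vertex -2.398 2.304 1.698
endloop
endfacet
facet normal 0.691 0.698 0.188
outer loop
vertex -1.563 3.15 1.924
vertex -1.128 2.571 2.477
vertex -0.976 2.794 1.09
endloop
endfacet
facet normal 0.543 -0.330 -0.772
outer loop
vertex -0.542 2.216 1.642
vertex -1.377 1.37 1.416
vertex -0.976 2.794 1.09
endloop
endfacet
facet normal 0.691 0.698 0.188
outer loop
vertex -0.976 2.794 1.09
vertex -1.128 2.571 2.477
vertex -0.542 2.216 1.642
endloop
endfacet
facet normal 0.478 -0.634 0.607
outer loop
vertex -0.542 2.216 1.642
vertex -1.964 1.726 2.25
vertex -1.377 1.37 1.416
endloop
endfacet
facet normal 0.478 -0.636 0.606
outer loop
vertex -1.128 2.571 2.477
vertex -1.964 1.726 2.25
vertex -0.542 2.216 1.642
endloop
endfacet
facet normal 0.067 -0.082 -0.994
outer loop
vertex 1.553 2.994 -1.118
vertex 1.271 2.545 -1.1
vertex 1.097 3.043 -1.153
endloop
endfacet
facet normal 0.091 0.979 0.181
outer loop
vertex 1.553 2.994 -1.118
vertex 1.097 3.043 -1.153
vertex 1.149 2.695 0.7
endloop
endfacet
facet normal 0.067 -0.082 -0.994
outer loop
vertex 1.097 3.043 -1.153
vertex 1.271 2.545 -1.1
vertex 0.772 2.718 -1.148
endloop
endfacet
facet normal -0.698 0.700 0.151
outer loop
vertex 1.097 3.043 -1.153
vertex 0.772 2.718 -1.148
vertex 1.149 2.695 0.7
endloop
endfacet
facet normal 0.067 -0.082 -0.994
outer loop
vertex 0.772 2.718 -1.148
vertex 1.271 2.545 -1.1
vertex 0.823 2.263 -1.107
endloop
endfacet
facet normal -0.976 -0.092 0.198
outer loop
vertex 0.772 2.718 -1.148
vertex 0.823 2.263 -1.107
vertex 1.149 2.695 0.7
endloop
endfacet
facet normal 0.068 -0.084 -0.994
outer loop
vertex 0.823 2.263 -1.107
vertex 1.271 2.545 -1.1
vertex 1.211 2.02 -1.06
endloop
endfacet
facet normal -0.533 -0.796 0.286
outer loop
vertex 0.823 2.263 -1.107
vertex 1.211 2.02 -1.06
vertex 1.149 2.695 0.7
endloop
endfacet
facet normal 0.066 -0.083 -0.994
outer loop
vertex 1.211 2.02 -1.06
vertex 1.271 2.545 -1.1
vertex 1.644 2.173 -1.044
endloop
endfacet
facet normal 0.300 -0.887 0.351
outer loop
vertex 1.211 2.02 -1.06
vertex 1.644 2.173 -1.044
vertex 1.149 2.695 0.7
endloop
endfacet
facet normal 0.068 -0.081 -0.994
outer loop
vertex 1.644 2.173 -1.044
vertex 1.271 2.545 -1.1
vertex 1.797 2.607 -1.069
endloop
endfacet
facet normal 0.892 -0.295 0.342
outer loop
vertex 1.644 2.173 -1.044
vertex 1.797 2.607 -1.069
vertex 1.149 2.695 0.7
endloop
endfacet
facet normal 0.068 -0.083 -0.994
outer loop
vertex 1.797 2.607 -1.069
vertex 1.271 2.545 -1.1
vertex 1.553 2.994 -1.118
endloop
endfacet
facet normal 0.800 0.538 0.266
outer loop
vertex 1.797 2.607 -1.069
vertex 1.553 2.994 -1.118
vertex 1.149 2.695 0.7
endloop
endfacet

endsolid


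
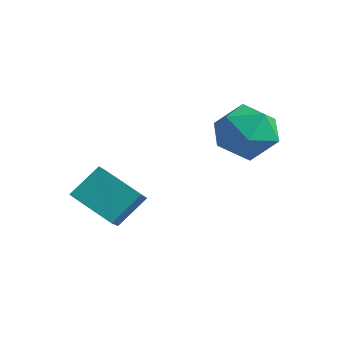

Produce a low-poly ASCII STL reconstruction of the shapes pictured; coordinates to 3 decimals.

solid 
facet normal -0.592 -0.760 0.268
outer loop
vertex -1.45 2.928 -0.699
vertex -0.721 2.244 -1.027
vertex -0.711 2.587 -0.034
endloop
endfacet
facet normal -0.704 -0.190 0.685
outer loop
vertex -1.45 2.928 -0.699
vertex -0.711 2.587 -0.034
vertex -0.988 3.601 -0.037
endloop
endfacet
facet normal -0.897 0.355 0.265
outer loop
vertex -1.45 2.928 -0.699
vertex -0.988 3.601 -0.037
vertex -1.17 3.885 -1.033
endloop
endfacet
facet normal -0.904 0.121 -0.410
outer loop
vertex -1.45 2.928 -0.699
vertex -1.17 3.885 -1.033
vertex -1.005 3.046 -1.645
endloop
endfacet
facet normal -0.716 -0.567 -0.407
outer loop
vertex -1.45 2.928 -0.699
vertex -1.005 3.046 -1.645
vertex -0.721 2.244 -1.027
endloop
endfacet
facet normal -0.086 -0.021 0.996
outer loop
vertex -0.988 3.601 -0.037
vertex -0.711 2.587 -0.034
vertex 0.025 3.334 0.045
endloop
endfacet
facet normal 0.096 -0.941 0.324
outer loop
vertex -0.711 2.587 -0.034
vertex -0.721 2.244 -1.027
vertex 0.19 2.495 -0.567
endloop
endfacet
facet normal -0.104 -0.630 -0.770
outer loop
vertex -0.721 2.244 -1.027
vertex -1.005 3.046 -1.645
vertex 0.008 2.779 -1.563
endloop
endfacet
facet normal -0.408 0.484 -0.774
outer loop
vertex -1.005 3.046 -1.645
vertex -1.17 3.885 -1.033
vertex -0.269 3.793 -1.566
endloop
endfacet
facet normal -0.398 0.861 0.318
outer loop
vertex -1.17 3.885 -1.033
vertex -0.988 3.601 -0.037
vertex -0.259 4.136 -0.573
endloop
endfacet
facet normal 0.904 -0.121 0.410
outer loop
vertex 0.47 3.452 -0.901
vertex 0.025 3.334 0.045
vertex 0.19 2.495 -0.567
endloop
endfacet
facet normal 0.897 -0.355 -0.265
outer loop
vertex 0.47 3.452 -0.901
vertex 0.19 2.495 -0.567
vertex 0.008 2.779 -1.563
endloop
endfacet
facet normal 0.704 0.190 -0.685
outer loop
vertex 0.47 3.452 -0.901
vertex 0.008 2.779 -1.563
vertex -0.269 3.793 -1.566
endloop
endfacet
facet normal 0.592 0.760 -0.268
outer loop
vertex 0.47 3.452 -0.901
vertex -0.269 3.793 -1.566
vertex -0.259 4.136 -0.573
endloop
endfacet
facet normal 0.716 0.567 0.407
outer loop
vertex 0.47 3.452 -0.901
vertex -0.259 4.136 -0.573
vertex 0.025 3.334 0.045
endloop
endfacet
facet normal 0.408 -0.484 0.774
outer loop
vertex 0.19 2.495 -0.567
vertex 0.025 3.334 0.045
vertex -0.711 2.587 -0.034
endloop
endfacet
facet normal 0.398 -0.861 -0.318
outer loop
vertex 0.008 2.779 -1.563
vertex 0.19 2.495 -0.567
vertex -0.721 2.244 -1.027
endloop
endfacet
facet normal 0.086 0.021 -0.996
outer loop
vertex -0.269 3.793 -1.566
vertex 0.008 2.779 -1.563
vertex -1.005 3.046 -1.645
endloop
endfacet
facet normal -0.096 0.941 -0.324
outer loop
vertex -0.259 4.136 -0.573
vertex -0.269 3.793 -1.566
vertex -1.17 3.885 -1.033
endloop
endfacet
facet normal 0.104 0.630 0.770
outer loop
vertex 0.025 3.334 0.045
vertex -0.259 4.136 -0.573
vertex -0.988 3.601 -0.037
endloop
endfacet
facet normal -0.880 -0.167 0.444
outer loop
vertex -3.465 0.407 -2.177
vertex -3.924 1.111 -2.823
vertex -3.709 -0.511 -3.005
endloop
endfacet
facet normal 0.433 -0.664 0.609
outer loop
vertex -2.336 -0.251 -3.697
vertex -3.465 0.407 -2.177
vertex -3.709 -0.511 -3.005
endloop
endfacet
facet normal -0.880 -0.167 0.444
outer loop
vertex -3.709 -0.511 -3.005
vertex -3.924 1.111 -2.823
vertex -4.168 0.193 -3.651
endloop
endfacet
facet normal -0.193 -0.729 -0.657
outer loop
vertex -4.168 0.193 -3.651
vertex -2.336 -0.251 -3.697
vertex -3.709 -0.511 -3.005
endloop
endfacet
facet normal 0.193 0.729 0.657
outer loop
vertex -3.465 0.407 -2.177
vertex -2.551 1.371 -3.515
vertex -3.924 1.111 -2.823
endloop
endfacet
facet normal 0.433 -0.664 0.609
outer loop
vertex -2.092 0.667 -2.869
vertex -3.465 0.407 -2.177
vertex -2.336 -0.251 -3.697
endloop
endfacet
facet normal 0.193 0.729 0.657
outer loop
vertex -2.092 0.667 -2.869
vertex -2.551 1.371 -3.515
vertex -3.465 0.407 -2.177
endloop
endfacet
facet normal -0.433 0.664 -0.609
outer loop
vertex -3.924 1.111 -2.823
vertex -2.551 1.371 -3.515
vertex -4.168 0.193 -3.651
endloop
endfacet
facet normal -0.193 -0.729 -0.657
outer loop
vertex -2.795 0.453 -4.343
vertex -2.336 -0.251 -3.697
vertex -4.168 0.193 -3.651
endloop
endfacet
facet normal -0.433 0.664 -0.609
outer loop
vertex -4.168 0.193 -3.651
vertex -2.551 1.371 -3.515
vertex -2.795 0.453 -4.343
endloop
endfacet
facet normal 0.880 0.167 -0.444
outer loop
vertex -2.795 0.453 -4.343
vertex -2.092 0.667 -2.869
vertex -2.336 -0.251 -3.697
endloop
endfacet
facet normal 0.880 0.167 -0.444
outer loop
vertex -2.551 1.371 -3.515
vertex -2.092 0.667 -2.869
vertex -2.795 0.453 -4.343
endloop
endfacet

endsolid


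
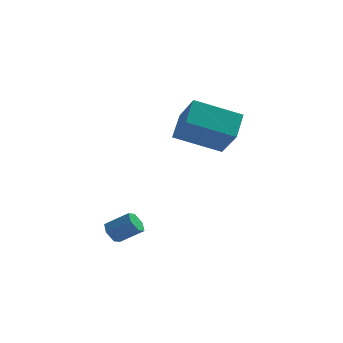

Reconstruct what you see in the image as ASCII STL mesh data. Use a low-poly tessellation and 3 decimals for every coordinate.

solid 
facet normal -0.826 0.043 -0.562
outer loop
vertex -2.203 -1.459 -3.379
vertex -2.494 -1.426 -2.949
vertex -2.316 -0.993 -3.177
endloop
endfacet
facet normal 0.520 0.443 -0.730
outer loop
vertex -2.203 -1.459 -3.379
vertex -2.316 -0.993 -3.177
vertex -1.295 -1.507 -2.761
endloop
endfacet
facet normal 0.521 0.445 -0.729
outer loop
vertex -1.295 -1.507 -2.761
vertex -2.316 -0.993 -3.177
vertex -1.408 -1.042 -2.558
endloop
endfacet
facet normal 0.826 -0.045 0.562
outer loop
vertex -1.295 -1.507 -2.761
vertex -1.408 -1.042 -2.558
vertex -1.586 -1.474 -2.331
endloop
endfacet
facet normal -0.826 0.043 -0.562
outer loop
vertex -2.316 -0.993 -3.177
vertex -2.494 -1.426 -2.949
vertex -2.607 -0.96 -2.747
endloop
endfacet
facet normal 0.073 0.997 -0.027
outer loop
vertex -2.316 -0.993 -3.177
vertex -2.607 -0.96 -2.747
vertex -1.408 -1.042 -2.558
endloop
endfacet
facet normal 0.073 0.997 -0.027
outer loop
vertex -1.408 -1.042 -2.558
vertex -2.607 -0.96 -2.747
vertex -1.699 -1.009 -2.128
endloop
endfacet
facet normal 0.826 -0.045 0.562
outer loop
vertex -1.408 -1.042 -2.558
vertex -1.699 -1.009 -2.128
vertex -1.586 -1.474 -2.331
endloop
endfacet
facet normal -0.826 0.043 -0.562
outer loop
vertex -2.607 -0.96 -2.747
vertex -2.494 -1.426 -2.949
vertex -2.785 -1.393 -2.519
endloop
endfacet
facet normal -0.448 0.554 0.702
outer loop
vertex -2.607 -0.96 -2.747
vertex -2.785 -1.393 -2.519
vertex -1.699 -1.009 -2.128
endloop
endfacet
facet normal -0.448 0.554 0.702
outer loop
vertex -1.699 -1.009 -2.128
vertex -2.785 -1.393 -2.519
vertex -1.877 -1.441 -1.901
endloop
endfacet
facet normal 0.826 -0.045 0.562
outer loop
vertex -1.699 -1.009 -2.128
vertex -1.877 -1.441 -1.901
vertex -1.586 -1.474 -2.331
endloop
endfacet
facet normal -0.826 0.045 -0.562
outer loop
vertex -2.785 -1.393 -2.519
vertex -2.494 -1.426 -2.949
vertex -2.672 -1.858 -2.722
endloop
endfacet
facet normal -0.520 -0.445 0.729
outer loop
vertex -2.785 -1.393 -2.519
vertex -2.672 -1.858 -2.722
vertex -1.877 -1.441 -1.901
endloop
endfacet
facet normal -0.521 -0.443 0.730
outer loop
vertex -1.877 -1.441 -1.901
vertex -2.672 -1.858 -2.722
vertex -1.764 -1.907 -2.103
endloop
endfacet
facet normal 0.826 -0.043 0.562
outer loop
vertex -1.877 -1.441 -1.901
vertex -1.764 -1.907 -2.103
vertex -1.586 -1.474 -2.331
endloop
endfacet
facet normal -0.826 0.045 -0.562
outer loop
vertex -2.672 -1.858 -2.722
vertex -2.494 -1.426 -2.949
vertex -2.381 -1.891 -3.152
endloop
endfacet
facet normal -0.073 -0.997 0.027
outer loop
vertex -2.672 -1.858 -2.722
vertex -2.381 -1.891 -3.152
vertex -1.764 -1.907 -2.103
endloop
endfacet
facet normal -0.073 -0.997 0.027
outer loop
vertex -1.764 -1.907 -2.103
vertex -2.381 -1.891 -3.152
vertex -1.473 -1.94 -2.533
endloop
endfacet
facet normal 0.826 -0.043 0.562
outer loop
vertex -1.764 -1.907 -2.103
vertex -1.473 -1.94 -2.533
vertex -1.586 -1.474 -2.331
endloop
endfacet
facet normal -0.826 0.045 -0.562
outer loop
vertex -2.381 -1.891 -3.152
vertex -2.494 -1.426 -2.949
vertex -2.203 -1.459 -3.379
endloop
endfacet
facet normal 0.449 -0.554 -0.702
outer loop
vertex -2.381 -1.891 -3.152
vertex -2.203 -1.459 -3.379
vertex -1.473 -1.94 -2.533
endloop
endfacet
facet normal 0.448 -0.554 -0.702
outer loop
vertex -1.473 -1.94 -2.533
vertex -2.203 -1.459 -3.379
vertex -1.295 -1.507 -2.761
endloop
endfacet
facet normal 0.826 -0.043 0.562
outer loop
vertex -1.473 -1.94 -2.533
vertex -1.295 -1.507 -2.761
vertex -1.586 -1.474 -2.331
endloop
endfacet
facet normal -0.918 -0.093 0.386
outer loop
vertex 0.215 3.244 2.221
vertex -0.382 4.226 1.037
vertex -0.006 2.159 1.433
endloop
endfacet
facet normal 0.362 -0.595 0.718
outer loop
vertex 1.922 2.354 0.623
vertex 0.215 3.244 2.221
vertex -0.006 2.159 1.433
endloop
endfacet
facet normal -0.918 -0.093 0.386
outer loop
vertex -0.006 2.159 1.433
vertex -0.382 4.226 1.037
vertex -0.603 3.141 0.249
endloop
endfacet
facet normal -0.163 -0.798 -0.580
outer loop
vertex -0.603 3.141 0.249
vertex 1.922 2.354 0.623
vertex -0.006 2.159 1.433
endloop
endfacet
facet normal 0.163 0.798 0.580
outer loop
vertex 0.215 3.244 2.221
vertex 1.546 4.421 0.227
vertex -0.382 4.226 1.037
endloop
endfacet
facet normal 0.362 -0.595 0.718
outer loop
vertex 2.143 3.439 1.411
vertex 0.215 3.244 2.221
vertex 1.922 2.354 0.623
endloop
endfacet
facet normal 0.163 0.798 0.580
outer loop
vertex 2.143 3.439 1.411
vertex 1.546 4.421 0.227
vertex 0.215 3.244 2.221
endloop
endfacet
facet normal -0.362 0.595 -0.718
outer loop
vertex -0.382 4.226 1.037
vertex 1.546 4.421 0.227
vertex -0.603 3.141 0.249
endloop
endfacet
facet normal -0.163 -0.798 -0.580
outer loop
vertex 1.325 3.336 -0.561
vertex 1.922 2.354 0.623
vertex -0.603 3.141 0.249
endloop
endfacet
facet normal -0.362 0.595 -0.718
outer loop
vertex -0.603 3.141 0.249
vertex 1.546 4.421 0.227
vertex 1.325 3.336 -0.561
endloop
endfacet
facet normal 0.918 0.093 -0.386
outer loop
vertex 1.325 3.336 -0.561
vertex 2.143 3.439 1.411
vertex 1.922 2.354 0.623
endloop
endfacet
facet normal 0.918 0.093 -0.386
outer loop
vertex 1.546 4.421 0.227
vertex 2.143 3.439 1.411
vertex 1.325 3.336 -0.561
endloop
endfacet

endsolid


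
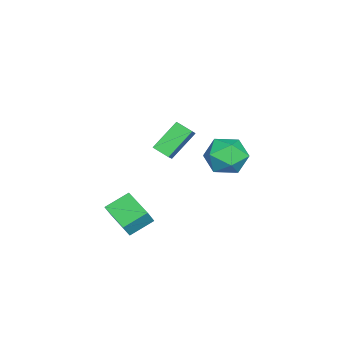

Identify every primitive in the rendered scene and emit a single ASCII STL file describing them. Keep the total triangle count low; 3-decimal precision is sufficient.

solid 
facet normal -0.295 0.036 0.955
outer loop
vertex -4.813 2.526 1.347
vertex -4.305 1.446 1.545
vertex -3.66 2.456 1.706
endloop
endfacet
facet normal -0.176 0.691 0.701
outer loop
vertex -4.813 2.526 1.347
vertex -3.66 2.456 1.706
vertex -3.98 3.245 0.847
endloop
endfacet
facet normal -0.600 0.789 0.134
outer loop
vertex -4.813 2.526 1.347
vertex -3.98 3.245 0.847
vertex -4.822 2.722 0.154
endloop
endfacet
facet normal -0.981 0.192 0.039
outer loop
vertex -4.813 2.526 1.347
vertex -4.822 2.722 0.154
vertex -5.023 1.61 0.586
endloop
endfacet
facet normal -0.792 -0.272 0.546
outer loop
vertex -4.813 2.526 1.347
vertex -5.023 1.61 0.586
vertex -4.305 1.446 1.545
endloop
endfacet
facet normal 0.501 0.722 0.477
outer loop
vertex -3.98 3.245 0.847
vertex -3.66 2.456 1.706
vertex -2.957 2.61 0.734
endloop
endfacet
facet normal 0.309 -0.339 0.889
outer loop
vertex -3.66 2.456 1.706
vertex -4.305 1.446 1.545
vertex -3.158 1.498 1.166
endloop
endfacet
facet normal -0.495 -0.838 0.227
outer loop
vertex -4.305 1.446 1.545
vertex -5.023 1.61 0.586
vertex -4.0 0.975 0.473
endloop
endfacet
facet normal -0.801 -0.086 -0.593
outer loop
vertex -5.023 1.61 0.586
vertex -4.822 2.722 0.154
vertex -4.32 1.764 -0.386
endloop
endfacet
facet normal -0.185 0.879 -0.439
outer loop
vertex -4.822 2.722 0.154
vertex -3.98 3.245 0.847
vertex -3.675 2.774 -0.225
endloop
endfacet
facet normal 0.981 -0.192 -0.039
outer loop
vertex -3.167 1.694 -0.027
vertex -2.957 2.61 0.734
vertex -3.158 1.498 1.166
endloop
endfacet
facet normal 0.600 -0.789 -0.134
outer loop
vertex -3.167 1.694 -0.027
vertex -3.158 1.498 1.166
vertex -4.0 0.975 0.473
endloop
endfacet
facet normal 0.176 -0.691 -0.701
outer loop
vertex -3.167 1.694 -0.027
vertex -4.0 0.975 0.473
vertex -4.32 1.764 -0.386
endloop
endfacet
facet normal 0.295 -0.036 -0.955
outer loop
vertex -3.167 1.694 -0.027
vertex -4.32 1.764 -0.386
vertex -3.675 2.774 -0.225
endloop
endfacet
facet normal 0.792 0.272 -0.546
outer loop
vertex -3.167 1.694 -0.027
vertex -3.675 2.774 -0.225
vertex -2.957 2.61 0.734
endloop
endfacet
facet normal 0.801 0.086 0.593
outer loop
vertex -3.158 1.498 1.166
vertex -2.957 2.61 0.734
vertex -3.66 2.456 1.706
endloop
endfacet
facet normal 0.185 -0.879 0.439
outer loop
vertex -4.0 0.975 0.473
vertex -3.158 1.498 1.166
vertex -4.305 1.446 1.545
endloop
endfacet
facet normal -0.501 -0.722 -0.477
outer loop
vertex -4.32 1.764 -0.386
vertex -4.0 0.975 0.473
vertex -5.023 1.61 0.586
endloop
endfacet
facet normal -0.309 0.339 -0.889
outer loop
vertex -3.675 2.774 -0.225
vertex -4.32 1.764 -0.386
vertex -4.822 2.722 0.154
endloop
endfacet
facet normal 0.495 0.838 -0.227
outer loop
vertex -2.957 2.61 0.734
vertex -3.675 2.774 -0.225
vertex -3.98 3.245 0.847
endloop
endfacet
facet normal -0.654 -0.718 0.239
outer loop
vertex -1.308 -3.169 -2.167
vertex -2.136 -2.199 -1.52
vertex -1.815 -3.004 -3.06
endloop
endfacet
facet normal 0.578 -0.678 -0.454
outer loop
vertex -0.664 -1.741 -3.48
vertex -1.308 -3.169 -2.167
vertex -1.815 -3.004 -3.06
endloop
endfacet
facet normal -0.654 -0.718 0.239
outer loop
vertex -1.815 -3.004 -3.06
vertex -2.136 -2.199 -1.52
vertex -2.643 -2.035 -2.413
endloop
endfacet
facet normal -0.487 0.158 -0.859
outer loop
vertex -2.643 -2.035 -2.413
vertex -0.664 -1.741 -3.48
vertex -1.815 -3.004 -3.06
endloop
endfacet
facet normal 0.487 -0.158 0.859
outer loop
vertex -1.308 -3.169 -2.167
vertex -0.985 -0.936 -1.94
vertex -2.136 -2.199 -1.52
endloop
endfacet
facet normal 0.579 -0.678 -0.453
outer loop
vertex -0.157 -1.905 -2.587
vertex -1.308 -3.169 -2.167
vertex -0.664 -1.741 -3.48
endloop
endfacet
facet normal 0.487 -0.158 0.859
outer loop
vertex -0.157 -1.905 -2.587
vertex -0.985 -0.936 -1.94
vertex -1.308 -3.169 -2.167
endloop
endfacet
facet normal -0.579 0.678 0.453
outer loop
vertex -2.136 -2.199 -1.52
vertex -0.985 -0.936 -1.94
vertex -2.643 -2.035 -2.413
endloop
endfacet
facet normal -0.487 0.158 -0.859
outer loop
vertex -1.492 -0.771 -2.833
vertex -0.664 -1.741 -3.48
vertex -2.643 -2.035 -2.413
endloop
endfacet
facet normal -0.579 0.678 0.454
outer loop
vertex -2.643 -2.035 -2.413
vertex -0.985 -0.936 -1.94
vertex -1.492 -0.771 -2.833
endloop
endfacet
facet normal 0.654 0.718 -0.239
outer loop
vertex -1.492 -0.771 -2.833
vertex -0.157 -1.905 -2.587
vertex -0.664 -1.741 -3.48
endloop
endfacet
facet normal 0.654 0.718 -0.239
outer loop
vertex -0.985 -0.936 -1.94
vertex -0.157 -1.905 -2.587
vertex -1.492 -0.771 -2.833
endloop
endfacet
facet normal -0.568 0.469 0.677
outer loop
vertex -1.954 0.364 3.87
vertex -1.248 0.391 4.444
vertex -1.701 1.176 3.52
endloop
endfacet
facet normal -0.775 -0.030 -0.631
outer loop
vertex -0.672 0.329 2.296
vertex -1.954 0.364 3.87
vertex -1.701 1.176 3.52
endloop
endfacet
facet normal -0.569 0.468 0.676
outer loop
vertex -1.701 1.176 3.52
vertex -1.248 0.391 4.444
vertex -0.995 1.204 4.094
endloop
endfacet
facet normal 0.274 0.883 -0.381
outer loop
vertex -0.995 1.204 4.094
vertex -0.672 0.329 2.296
vertex -1.701 1.176 3.52
endloop
endfacet
facet normal -0.275 -0.883 0.380
outer loop
vertex -1.954 0.364 3.87
vertex -0.219 -0.456 3.22
vertex -1.248 0.391 4.444
endloop
endfacet
facet normal -0.775 -0.030 -0.631
outer loop
vertex -0.925 -0.484 2.646
vertex -1.954 0.364 3.87
vertex -0.672 0.329 2.296
endloop
endfacet
facet normal -0.275 -0.883 0.381
outer loop
vertex -0.925 -0.484 2.646
vertex -0.219 -0.456 3.22
vertex -1.954 0.364 3.87
endloop
endfacet
facet normal 0.775 0.030 0.631
outer loop
vertex -1.248 0.391 4.444
vertex -0.219 -0.456 3.22
vertex -0.995 1.204 4.094
endloop
endfacet
facet normal 0.275 0.883 -0.380
outer loop
vertex 0.034 0.356 2.87
vertex -0.672 0.329 2.296
vertex -0.995 1.204 4.094
endloop
endfacet
facet normal 0.775 0.030 0.631
outer loop
vertex -0.995 1.204 4.094
vertex -0.219 -0.456 3.22
vertex 0.034 0.356 2.87
endloop
endfacet
facet normal 0.568 -0.468 -0.677
outer loop
vertex 0.034 0.356 2.87
vertex -0.925 -0.484 2.646
vertex -0.672 0.329 2.296
endloop
endfacet
facet normal 0.568 -0.469 -0.676
outer loop
vertex -0.219 -0.456 3.22
vertex -0.925 -0.484 2.646
vertex 0.034 0.356 2.87
endloop
endfacet

endsolid


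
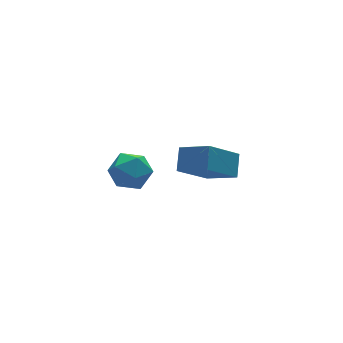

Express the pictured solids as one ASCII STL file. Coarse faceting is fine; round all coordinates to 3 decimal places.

solid 
facet normal 0.417 0.867 0.273
outer loop
vertex -3.544 -2.661 0.244
vertex -3.801 -2.793 1.056
vertex -3.031 -3.081 0.795
endloop
endfacet
facet normal 0.768 0.578 -0.275
outer loop
vertex -3.544 -2.661 0.244
vertex -3.031 -3.081 0.795
vertex -3.112 -3.36 -0.017
endloop
endfacet
facet normal 0.307 0.494 -0.814
outer loop
vertex -3.544 -2.661 0.244
vertex -3.112 -3.36 -0.017
vertex -3.932 -3.245 -0.257
endloop
endfacet
facet normal -0.329 0.731 -0.597
outer loop
vertex -3.544 -2.661 0.244
vertex -3.932 -3.245 -0.257
vertex -4.358 -2.895 0.406
endloop
endfacet
facet normal -0.262 0.962 0.074
outer loop
vertex -3.544 -2.661 0.244
vertex -4.358 -2.895 0.406
vertex -3.801 -2.793 1.056
endloop
endfacet
facet normal 0.995 -0.069 -0.075
outer loop
vertex -3.112 -3.36 -0.017
vertex -3.031 -3.081 0.795
vertex -3.102 -3.925 0.634
endloop
endfacet
facet normal 0.425 0.399 0.813
outer loop
vertex -3.031 -3.081 0.795
vertex -3.801 -2.793 1.056
vertex -3.528 -3.575 1.297
endloop
endfacet
facet normal -0.674 0.553 0.490
outer loop
vertex -3.801 -2.793 1.056
vertex -4.358 -2.895 0.406
vertex -4.348 -3.46 1.057
endloop
endfacet
facet normal -0.782 0.180 -0.597
outer loop
vertex -4.358 -2.895 0.406
vertex -3.932 -3.245 -0.257
vertex -4.429 -3.739 0.245
endloop
endfacet
facet normal 0.248 -0.205 -0.947
outer loop
vertex -3.932 -3.245 -0.257
vertex -3.112 -3.36 -0.017
vertex -3.659 -4.027 -0.016
endloop
endfacet
facet normal 0.329 -0.731 0.597
outer loop
vertex -3.916 -4.159 0.796
vertex -3.102 -3.925 0.634
vertex -3.528 -3.575 1.297
endloop
endfacet
facet normal -0.307 -0.494 0.814
outer loop
vertex -3.916 -4.159 0.796
vertex -3.528 -3.575 1.297
vertex -4.348 -3.46 1.057
endloop
endfacet
facet normal -0.768 -0.578 0.275
outer loop
vertex -3.916 -4.159 0.796
vertex -4.348 -3.46 1.057
vertex -4.429 -3.739 0.245
endloop
endfacet
facet normal -0.417 -0.867 -0.273
outer loop
vertex -3.916 -4.159 0.796
vertex -4.429 -3.739 0.245
vertex -3.659 -4.027 -0.016
endloop
endfacet
facet normal 0.262 -0.962 -0.074
outer loop
vertex -3.916 -4.159 0.796
vertex -3.659 -4.027 -0.016
vertex -3.102 -3.925 0.634
endloop
endfacet
facet normal 0.782 -0.180 0.597
outer loop
vertex -3.528 -3.575 1.297
vertex -3.102 -3.925 0.634
vertex -3.031 -3.081 0.795
endloop
endfacet
facet normal -0.248 0.205 0.947
outer loop
vertex -4.348 -3.46 1.057
vertex -3.528 -3.575 1.297
vertex -3.801 -2.793 1.056
endloop
endfacet
facet normal -0.995 0.069 0.075
outer loop
vertex -4.429 -3.739 0.245
vertex -4.348 -3.46 1.057
vertex -4.358 -2.895 0.406
endloop
endfacet
facet normal -0.425 -0.399 -0.813
outer loop
vertex -3.659 -4.027 -0.016
vertex -4.429 -3.739 0.245
vertex -3.932 -3.245 -0.257
endloop
endfacet
facet normal 0.674 -0.553 -0.490
outer loop
vertex -3.102 -3.925 0.634
vertex -3.659 -4.027 -0.016
vertex -3.112 -3.36 -0.017
endloop
endfacet
facet normal -0.444 -0.650 -0.617
outer loop
vertex 1.124 -2.44 -2.691
vertex -0.248 -2.624 -1.51
vertex 0.442 -1.378 -3.318
endloop
endfacet
facet normal 0.754 0.101 -0.649
outer loop
vertex 0.908 -0.696 -2.67
vertex 1.124 -2.44 -2.691
vertex 0.442 -1.378 -3.318
endloop
endfacet
facet normal -0.444 -0.650 -0.617
outer loop
vertex 0.442 -1.378 -3.318
vertex -0.248 -2.624 -1.51
vertex -0.931 -1.562 -2.137
endloop
endfacet
facet normal -0.484 0.754 -0.445
outer loop
vertex -0.931 -1.562 -2.137
vertex 0.908 -0.696 -2.67
vertex 0.442 -1.378 -3.318
endloop
endfacet
facet normal 0.484 -0.753 0.445
outer loop
vertex 1.124 -2.44 -2.691
vertex 0.218 -1.942 -0.862
vertex -0.248 -2.624 -1.51
endloop
endfacet
facet normal 0.754 0.101 -0.650
outer loop
vertex 1.591 -1.758 -2.043
vertex 1.124 -2.44 -2.691
vertex 0.908 -0.696 -2.67
endloop
endfacet
facet normal 0.484 -0.754 0.445
outer loop
vertex 1.591 -1.758 -2.043
vertex 0.218 -1.942 -0.862
vertex 1.124 -2.44 -2.691
endloop
endfacet
facet normal -0.754 -0.102 0.649
outer loop
vertex -0.248 -2.624 -1.51
vertex 0.218 -1.942 -0.862
vertex -0.931 -1.562 -2.137
endloop
endfacet
facet normal -0.484 0.754 -0.445
outer loop
vertex -0.464 -0.88 -1.489
vertex 0.908 -0.696 -2.67
vertex -0.931 -1.562 -2.137
endloop
endfacet
facet normal -0.754 -0.101 0.649
outer loop
vertex -0.931 -1.562 -2.137
vertex 0.218 -1.942 -0.862
vertex -0.464 -0.88 -1.489
endloop
endfacet
facet normal 0.444 0.650 0.617
outer loop
vertex -0.464 -0.88 -1.489
vertex 1.591 -1.758 -2.043
vertex 0.908 -0.696 -2.67
endloop
endfacet
facet normal 0.444 0.650 0.617
outer loop
vertex 0.218 -1.942 -0.862
vertex 1.591 -1.758 -2.043
vertex -0.464 -0.88 -1.489
endloop
endfacet

endsolid
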